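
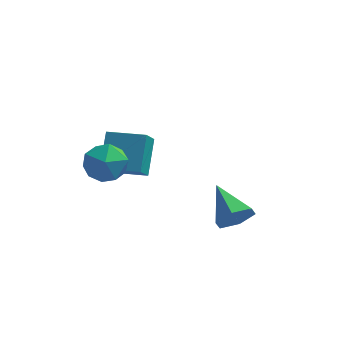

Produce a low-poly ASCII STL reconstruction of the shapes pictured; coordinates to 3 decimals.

solid 
facet normal 0.526 -0.725 -0.444
outer loop
vertex 2.55 -2.711 -3.588
vertex 1.973 -2.748 -4.211
vertex 2.639 -2.224 -4.278
endloop
endfacet
facet normal 0.575 0.631 0.520
outer loop
vertex 2.55 -2.711 -3.588
vertex 2.639 -2.224 -4.278
vertex 1.047 -1.472 -3.429
endloop
endfacet
facet normal 0.526 -0.726 -0.444
outer loop
vertex 2.639 -2.224 -4.278
vertex 1.973 -2.748 -4.211
vertex 2.062 -2.261 -4.902
endloop
endfacet
facet normal 0.270 0.914 -0.304
outer loop
vertex 2.639 -2.224 -4.278
vertex 2.062 -2.261 -4.902
vertex 1.047 -1.472 -3.429
endloop
endfacet
facet normal 0.526 -0.726 -0.444
outer loop
vertex 2.062 -2.261 -4.902
vertex 1.973 -2.748 -4.211
vertex 1.396 -2.785 -4.834
endloop
endfacet
facet normal -0.509 0.562 -0.652
outer loop
vertex 2.062 -2.261 -4.902
vertex 1.396 -2.785 -4.834
vertex 1.047 -1.472 -3.429
endloop
endfacet
facet normal 0.526 -0.725 -0.444
outer loop
vertex 1.396 -2.785 -4.834
vertex 1.973 -2.748 -4.211
vertex 1.308 -3.272 -4.143
endloop
endfacet
facet normal -0.982 -0.072 -0.176
outer loop
vertex 1.396 -2.785 -4.834
vertex 1.308 -3.272 -4.143
vertex 1.047 -1.472 -3.429
endloop
endfacet
facet normal 0.526 -0.725 -0.445
outer loop
vertex 1.308 -3.272 -4.143
vertex 1.973 -2.748 -4.211
vertex 1.885 -3.236 -3.52
endloop
endfacet
facet normal -0.676 -0.354 0.646
outer loop
vertex 1.308 -3.272 -4.143
vertex 1.885 -3.236 -3.52
vertex 1.047 -1.472 -3.429
endloop
endfacet
facet normal 0.527 -0.725 -0.445
outer loop
vertex 1.885 -3.236 -3.52
vertex 1.973 -2.748 -4.211
vertex 2.55 -2.711 -3.588
endloop
endfacet
facet normal 0.103 -0.002 0.995
outer loop
vertex 1.885 -3.236 -3.52
vertex 2.55 -2.711 -3.588
vertex 1.047 -1.472 -3.429
endloop
endfacet
facet normal -0.498 0.318 0.807
outer loop
vertex -3.275 -2.575 -0.964
vertex -3.47 -3.511 -0.715
vertex -2.649 -3.071 -0.382
endloop
endfacet
facet normal 0.024 0.774 0.633
outer loop
vertex -3.275 -2.575 -0.964
vertex -2.649 -3.071 -0.382
vertex -2.3 -2.492 -1.103
endloop
endfacet
facet normal -0.090 0.995 -0.034
outer loop
vertex -3.275 -2.575 -0.964
vertex -2.3 -2.492 -1.103
vertex -2.905 -2.573 -1.88
endloop
endfacet
facet normal -0.682 0.678 -0.274
outer loop
vertex -3.275 -2.575 -0.964
vertex -2.905 -2.573 -1.88
vertex -3.628 -3.203 -1.641
endloop
endfacet
facet normal -0.934 0.260 0.246
outer loop
vertex -3.275 -2.575 -0.964
vertex -3.628 -3.203 -1.641
vertex -3.47 -3.511 -0.715
endloop
endfacet
facet normal 0.642 0.415 0.644
outer loop
vertex -2.3 -2.492 -1.103
vertex -2.649 -3.071 -0.382
vertex -1.892 -3.377 -0.939
endloop
endfacet
facet normal -0.203 -0.322 0.925
outer loop
vertex -2.649 -3.071 -0.382
vertex -3.47 -3.511 -0.715
vertex -2.615 -4.007 -0.7
endloop
endfacet
facet normal -0.909 -0.416 0.017
outer loop
vertex -3.47 -3.511 -0.715
vertex -3.628 -3.203 -1.641
vertex -3.22 -4.088 -1.477
endloop
endfacet
facet normal -0.501 0.262 -0.825
outer loop
vertex -3.628 -3.203 -1.641
vertex -2.905 -2.573 -1.88
vertex -2.871 -3.509 -2.198
endloop
endfacet
facet normal 0.457 0.775 -0.437
outer loop
vertex -2.905 -2.573 -1.88
vertex -2.3 -2.492 -1.103
vertex -2.05 -3.069 -1.865
endloop
endfacet
facet normal 0.682 -0.678 0.274
outer loop
vertex -2.245 -4.005 -1.616
vertex -1.892 -3.377 -0.939
vertex -2.615 -4.007 -0.7
endloop
endfacet
facet normal 0.090 -0.995 0.034
outer loop
vertex -2.245 -4.005 -1.616
vertex -2.615 -4.007 -0.7
vertex -3.22 -4.088 -1.477
endloop
endfacet
facet normal -0.024 -0.774 -0.633
outer loop
vertex -2.245 -4.005 -1.616
vertex -3.22 -4.088 -1.477
vertex -2.871 -3.509 -2.198
endloop
endfacet
facet normal 0.498 -0.318 -0.807
outer loop
vertex -2.245 -4.005 -1.616
vertex -2.871 -3.509 -2.198
vertex -2.05 -3.069 -1.865
endloop
endfacet
facet normal 0.934 -0.260 -0.246
outer loop
vertex -2.245 -4.005 -1.616
vertex -2.05 -3.069 -1.865
vertex -1.892 -3.377 -0.939
endloop
endfacet
facet normal 0.501 -0.262 0.825
outer loop
vertex -2.615 -4.007 -0.7
vertex -1.892 -3.377 -0.939
vertex -2.649 -3.071 -0.382
endloop
endfacet
facet normal -0.457 -0.775 0.437
outer loop
vertex -3.22 -4.088 -1.477
vertex -2.615 -4.007 -0.7
vertex -3.47 -3.511 -0.715
endloop
endfacet
facet normal -0.642 -0.415 -0.644
outer loop
vertex -2.871 -3.509 -2.198
vertex -3.22 -4.088 -1.477
vertex -3.628 -3.203 -1.641
endloop
endfacet
facet normal 0.203 0.322 -0.925
outer loop
vertex -2.05 -3.069 -1.865
vertex -2.871 -3.509 -2.198
vertex -2.905 -2.573 -1.88
endloop
endfacet
facet normal 0.909 0.416 -0.017
outer loop
vertex -1.892 -3.377 -0.939
vertex -2.05 -3.069 -1.865
vertex -2.3 -2.492 -1.103
endloop
endfacet
facet normal -0.995 0.078 -0.066
outer loop
vertex -3.551 -0.827 -3.577
vertex -3.538 0.4 -2.329
vertex -3.423 0.066 -4.457
endloop
endfacet
facet normal -0.008 -0.701 -0.713
outer loop
vertex -1.822 -0.06 -4.351
vertex -3.551 -0.827 -3.577
vertex -3.423 0.066 -4.457
endloop
endfacet
facet normal -0.995 0.078 -0.066
outer loop
vertex -3.423 0.066 -4.457
vertex -3.538 0.4 -2.329
vertex -3.41 1.293 -3.209
endloop
endfacet
facet normal 0.102 0.709 -0.698
outer loop
vertex -3.41 1.293 -3.209
vertex -1.822 -0.06 -4.351
vertex -3.423 0.066 -4.457
endloop
endfacet
facet normal -0.102 -0.709 0.698
outer loop
vertex -3.551 -0.827 -3.577
vertex -1.937 0.274 -2.223
vertex -3.538 0.4 -2.329
endloop
endfacet
facet normal -0.008 -0.701 -0.713
outer loop
vertex -1.95 -0.953 -3.471
vertex -3.551 -0.827 -3.577
vertex -1.822 -0.06 -4.351
endloop
endfacet
facet normal -0.102 -0.709 0.698
outer loop
vertex -1.95 -0.953 -3.471
vertex -1.937 0.274 -2.223
vertex -3.551 -0.827 -3.577
endloop
endfacet
facet normal 0.008 0.701 0.713
outer loop
vertex -3.538 0.4 -2.329
vertex -1.937 0.274 -2.223
vertex -3.41 1.293 -3.209
endloop
endfacet
facet normal 0.102 0.709 -0.698
outer loop
vertex -1.809 1.167 -3.103
vertex -1.822 -0.06 -4.351
vertex -3.41 1.293 -3.209
endloop
endfacet
facet normal 0.008 0.701 0.713
outer loop
vertex -3.41 1.293 -3.209
vertex -1.937 0.274 -2.223
vertex -1.809 1.167 -3.103
endloop
endfacet
facet normal 0.995 -0.078 0.066
outer loop
vertex -1.809 1.167 -3.103
vertex -1.95 -0.953 -3.471
vertex -1.822 -0.06 -4.351
endloop
endfacet
facet normal 0.995 -0.078 0.066
outer loop
vertex -1.937 0.274 -2.223
vertex -1.95 -0.953 -3.471
vertex -1.809 1.167 -3.103
endloop
endfacet

endsolid


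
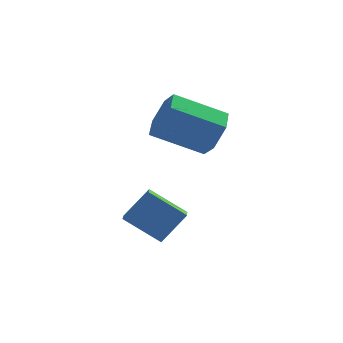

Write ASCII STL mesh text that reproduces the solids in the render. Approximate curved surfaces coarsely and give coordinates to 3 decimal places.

solid 
facet normal -0.619 -0.259 -0.741
outer loop
vertex -2.352 -1.617 -1.708
vertex -2.295 -0.766 -2.053
vertex -1.154 -2.042 -2.56
endloop
endfacet
facet normal -0.061 -0.925 0.375
outer loop
vertex -0.325 -1.694 -1.567
vertex -2.352 -1.617 -1.708
vertex -1.154 -2.042 -2.56
endloop
endfacet
facet normal -0.619 -0.259 -0.741
outer loop
vertex -1.154 -2.042 -2.56
vertex -2.295 -0.766 -2.053
vertex -1.097 -1.191 -2.905
endloop
endfacet
facet normal 0.783 -0.278 -0.556
outer loop
vertex -1.097 -1.191 -2.905
vertex -0.325 -1.694 -1.567
vertex -1.154 -2.042 -2.56
endloop
endfacet
facet normal -0.783 0.278 0.556
outer loop
vertex -2.352 -1.617 -1.708
vertex -1.466 -0.418 -1.06
vertex -2.295 -0.766 -2.053
endloop
endfacet
facet normal -0.061 -0.925 0.375
outer loop
vertex -1.523 -1.269 -0.715
vertex -2.352 -1.617 -1.708
vertex -0.325 -1.694 -1.567
endloop
endfacet
facet normal -0.783 0.278 0.556
outer loop
vertex -1.523 -1.269 -0.715
vertex -1.466 -0.418 -1.06
vertex -2.352 -1.617 -1.708
endloop
endfacet
facet normal 0.061 0.925 -0.375
outer loop
vertex -2.295 -0.766 -2.053
vertex -1.466 -0.418 -1.06
vertex -1.097 -1.191 -2.905
endloop
endfacet
facet normal 0.783 -0.278 -0.556
outer loop
vertex -0.268 -0.843 -1.912
vertex -0.325 -1.694 -1.567
vertex -1.097 -1.191 -2.905
endloop
endfacet
facet normal 0.061 0.925 -0.375
outer loop
vertex -1.097 -1.191 -2.905
vertex -1.466 -0.418 -1.06
vertex -0.268 -0.843 -1.912
endloop
endfacet
facet normal 0.619 0.259 0.741
outer loop
vertex -0.268 -0.843 -1.912
vertex -1.523 -1.269 -0.715
vertex -0.325 -1.694 -1.567
endloop
endfacet
facet normal 0.619 0.259 0.741
outer loop
vertex -1.466 -0.418 -1.06
vertex -1.523 -1.269 -0.715
vertex -0.268 -0.843 -1.912
endloop
endfacet
facet normal 0.894 -0.053 -0.445
outer loop
vertex 1.18 1.051 1.592
vertex 0.769 0.798 0.797
vertex 0.913 1.698 0.979
endloop
endfacet
facet normal 0.344 0.717 0.606
outer loop
vertex 1.18 1.051 1.592
vertex 0.913 1.698 0.979
vertex -0.599 1.156 2.478
endloop
endfacet
facet normal 0.344 0.717 0.606
outer loop
vertex -0.599 1.156 2.478
vertex 0.913 1.698 0.979
vertex -0.866 1.803 1.865
endloop
endfacet
facet normal -0.894 0.052 0.445
outer loop
vertex -0.599 1.156 2.478
vertex -0.866 1.803 1.865
vertex -1.009 0.902 1.683
endloop
endfacet
facet normal 0.894 -0.053 -0.446
outer loop
vertex 0.913 1.698 0.979
vertex 0.769 0.798 0.797
vertex 0.502 1.445 0.185
endloop
endfacet
facet normal -0.076 0.961 -0.267
outer loop
vertex 0.913 1.698 0.979
vertex 0.502 1.445 0.185
vertex -0.866 1.803 1.865
endloop
endfacet
facet normal -0.077 0.960 -0.267
outer loop
vertex -0.866 1.803 1.865
vertex 0.502 1.445 0.185
vertex -1.276 1.549 1.071
endloop
endfacet
facet normal -0.894 0.052 0.445
outer loop
vertex -0.866 1.803 1.865
vertex -1.276 1.549 1.071
vertex -1.009 0.902 1.683
endloop
endfacet
facet normal 0.894 -0.052 -0.445
outer loop
vertex 0.502 1.445 0.185
vertex 0.769 0.798 0.797
vertex 0.359 0.544 0.002
endloop
endfacet
facet normal -0.421 0.244 -0.874
outer loop
vertex 0.502 1.445 0.185
vertex 0.359 0.544 0.002
vertex -1.276 1.549 1.071
endloop
endfacet
facet normal -0.421 0.245 -0.874
outer loop
vertex -1.276 1.549 1.071
vertex 0.359 0.544 0.002
vertex -1.42 0.649 0.888
endloop
endfacet
facet normal -0.894 0.052 0.445
outer loop
vertex -1.276 1.549 1.071
vertex -1.42 0.649 0.888
vertex -1.009 0.902 1.683
endloop
endfacet
facet normal 0.894 -0.052 -0.445
outer loop
vertex 0.359 0.544 0.002
vertex 0.769 0.798 0.797
vertex 0.626 -0.103 0.615
endloop
endfacet
facet normal -0.344 -0.717 -0.606
outer loop
vertex 0.359 0.544 0.002
vertex 0.626 -0.103 0.615
vertex -1.42 0.649 0.888
endloop
endfacet
facet normal -0.344 -0.717 -0.606
outer loop
vertex -1.42 0.649 0.888
vertex 0.626 -0.103 0.615
vertex -1.153 0.002 1.501
endloop
endfacet
facet normal -0.894 0.053 0.445
outer loop
vertex -1.42 0.649 0.888
vertex -1.153 0.002 1.501
vertex -1.009 0.902 1.683
endloop
endfacet
facet normal 0.894 -0.052 -0.445
outer loop
vertex 0.626 -0.103 0.615
vertex 0.769 0.798 0.797
vertex 1.036 0.151 1.409
endloop
endfacet
facet normal 0.077 -0.960 0.268
outer loop
vertex 0.626 -0.103 0.615
vertex 1.036 0.151 1.409
vertex -1.153 0.002 1.501
endloop
endfacet
facet normal 0.077 -0.961 0.266
outer loop
vertex -1.153 0.002 1.501
vertex 1.036 0.151 1.409
vertex -0.742 0.255 2.295
endloop
endfacet
facet normal -0.894 0.053 0.446
outer loop
vertex -1.153 0.002 1.501
vertex -0.742 0.255 2.295
vertex -1.009 0.902 1.683
endloop
endfacet
facet normal 0.894 -0.052 -0.445
outer loop
vertex 1.036 0.151 1.409
vertex 0.769 0.798 0.797
vertex 1.18 1.051 1.592
endloop
endfacet
facet normal 0.421 -0.245 0.873
outer loop
vertex 1.036 0.151 1.409
vertex 1.18 1.051 1.592
vertex -0.742 0.255 2.295
endloop
endfacet
facet normal 0.421 -0.244 0.874
outer loop
vertex -0.742 0.255 2.295
vertex 1.18 1.051 1.592
vertex -0.599 1.156 2.478
endloop
endfacet
facet normal -0.894 0.052 0.445
outer loop
vertex -0.742 0.255 2.295
vertex -0.599 1.156 2.478
vertex -1.009 0.902 1.683
endloop
endfacet

endsolid


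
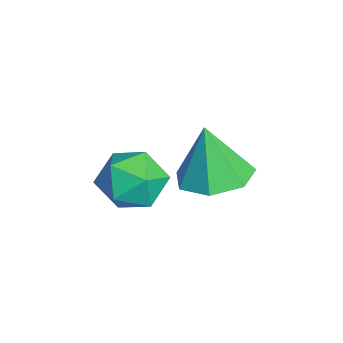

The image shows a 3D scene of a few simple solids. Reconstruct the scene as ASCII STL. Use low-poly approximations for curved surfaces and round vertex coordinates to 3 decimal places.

solid 
facet normal -0.415 0.866 -0.281
outer loop
vertex -1.515 -2.659 -2.028
vertex -2.136 -2.69 -1.207
vertex -1.218 -2.229 -1.141
endloop
endfacet
facet normal 0.266 0.829 -0.491
outer loop
vertex -1.515 -2.659 -2.028
vertex -1.218 -2.229 -1.141
vertex -0.546 -2.775 -1.699
endloop
endfacet
facet normal 0.338 0.253 -0.906
outer loop
vertex -1.515 -2.659 -2.028
vertex -0.546 -2.775 -1.699
vertex -1.049 -3.574 -2.11
endloop
endfacet
facet normal -0.298 -0.066 -0.952
outer loop
vertex -1.515 -2.659 -2.028
vertex -1.049 -3.574 -2.11
vertex -2.032 -3.522 -1.806
endloop
endfacet
facet normal -0.763 0.312 -0.566
outer loop
vertex -1.515 -2.659 -2.028
vertex -2.032 -3.522 -1.806
vertex -2.136 -2.69 -1.207
endloop
endfacet
facet normal 0.671 0.736 0.088
outer loop
vertex -0.546 -2.775 -1.699
vertex -1.218 -2.229 -1.141
vertex -0.568 -2.878 -0.674
endloop
endfacet
facet normal -0.430 0.794 0.429
outer loop
vertex -1.218 -2.229 -1.141
vertex -2.136 -2.69 -1.207
vertex -1.551 -2.826 -0.37
endloop
endfacet
facet normal -0.994 -0.102 -0.032
outer loop
vertex -2.136 -2.69 -1.207
vertex -2.032 -3.522 -1.806
vertex -2.054 -3.625 -0.781
endloop
endfacet
facet normal -0.241 -0.714 -0.657
outer loop
vertex -2.032 -3.522 -1.806
vertex -1.049 -3.574 -2.11
vertex -1.382 -4.171 -1.339
endloop
endfacet
facet normal 0.788 -0.196 -0.583
outer loop
vertex -1.049 -3.574 -2.11
vertex -0.546 -2.775 -1.699
vertex -0.464 -3.71 -1.273
endloop
endfacet
facet normal 0.298 0.066 0.952
outer loop
vertex -1.085 -3.741 -0.452
vertex -0.568 -2.878 -0.674
vertex -1.551 -2.826 -0.37
endloop
endfacet
facet normal -0.338 -0.253 0.906
outer loop
vertex -1.085 -3.741 -0.452
vertex -1.551 -2.826 -0.37
vertex -2.054 -3.625 -0.781
endloop
endfacet
facet normal -0.266 -0.829 0.491
outer loop
vertex -1.085 -3.741 -0.452
vertex -2.054 -3.625 -0.781
vertex -1.382 -4.171 -1.339
endloop
endfacet
facet normal 0.415 -0.866 0.281
outer loop
vertex -1.085 -3.741 -0.452
vertex -1.382 -4.171 -1.339
vertex -0.464 -3.71 -1.273
endloop
endfacet
facet normal 0.763 -0.312 0.566
outer loop
vertex -1.085 -3.741 -0.452
vertex -0.464 -3.71 -1.273
vertex -0.568 -2.878 -0.674
endloop
endfacet
facet normal 0.241 0.714 0.657
outer loop
vertex -1.551 -2.826 -0.37
vertex -0.568 -2.878 -0.674
vertex -1.218 -2.229 -1.141
endloop
endfacet
facet normal -0.788 0.196 0.583
outer loop
vertex -2.054 -3.625 -0.781
vertex -1.551 -2.826 -0.37
vertex -2.136 -2.69 -1.207
endloop
endfacet
facet normal -0.671 -0.736 -0.088
outer loop
vertex -1.382 -4.171 -1.339
vertex -2.054 -3.625 -0.781
vertex -2.032 -3.522 -1.806
endloop
endfacet
facet normal 0.430 -0.794 -0.429
outer loop
vertex -0.464 -3.71 -1.273
vertex -1.382 -4.171 -1.339
vertex -1.049 -3.574 -2.11
endloop
endfacet
facet normal 0.994 0.102 0.032
outer loop
vertex -0.568 -2.878 -0.674
vertex -0.464 -3.71 -1.273
vertex -0.546 -2.775 -1.699
endloop
endfacet
facet normal 0.119 0.149 -0.982
outer loop
vertex -1.767 -0.269 -2.139
vertex -2.621 -0.932 -2.343
vertex -2.622 0.155 -2.178
endloop
endfacet
facet normal 0.322 0.707 0.630
outer loop
vertex -1.767 -0.269 -2.139
vertex -2.622 0.155 -2.178
vertex -2.839 -1.208 -0.537
endloop
endfacet
facet normal 0.119 0.149 -0.982
outer loop
vertex -2.622 0.155 -2.178
vertex -2.621 -0.932 -2.343
vertex -3.475 -0.24 -2.341
endloop
endfacet
facet normal -0.436 0.720 0.540
outer loop
vertex -2.622 0.155 -2.178
vertex -3.475 -0.24 -2.341
vertex -2.839 -1.208 -0.537
endloop
endfacet
facet normal 0.119 0.150 -0.982
outer loop
vertex -3.475 -0.24 -2.341
vertex -2.621 -0.932 -2.343
vertex -3.685 -1.156 -2.506
endloop
endfacet
facet normal -0.909 0.137 0.394
outer loop
vertex -3.475 -0.24 -2.341
vertex -3.685 -1.156 -2.506
vertex -2.839 -1.208 -0.537
endloop
endfacet
facet normal 0.119 0.149 -0.982
outer loop
vertex -3.685 -1.156 -2.506
vertex -2.621 -0.932 -2.343
vertex -3.093 -1.904 -2.548
endloop
endfacet
facet normal -0.739 -0.602 0.302
outer loop
vertex -3.685 -1.156 -2.506
vertex -3.093 -1.904 -2.548
vertex -2.839 -1.208 -0.537
endloop
endfacet
facet normal 0.119 0.149 -0.982
outer loop
vertex -3.093 -1.904 -2.548
vertex -2.621 -0.932 -2.343
vertex -2.146 -1.92 -2.436
endloop
endfacet
facet normal -0.055 -0.941 0.333
outer loop
vertex -3.093 -1.904 -2.548
vertex -2.146 -1.92 -2.436
vertex -2.839 -1.208 -0.537
endloop
endfacet
facet normal 0.119 0.149 -0.982
outer loop
vertex -2.146 -1.92 -2.436
vertex -2.621 -0.932 -2.343
vertex -1.555 -1.193 -2.254
endloop
endfacet
facet normal 0.627 -0.626 0.464
outer loop
vertex -2.146 -1.92 -2.436
vertex -1.555 -1.193 -2.254
vertex -2.839 -1.208 -0.537
endloop
endfacet
facet normal 0.119 0.149 -0.982
outer loop
vertex -1.555 -1.193 -2.254
vertex -2.621 -0.932 -2.343
vertex -1.767 -0.269 -2.139
endloop
endfacet
facet normal 0.796 0.108 0.596
outer loop
vertex -1.555 -1.193 -2.254
vertex -1.767 -0.269 -2.139
vertex -2.839 -1.208 -0.537
endloop
endfacet

endsolid


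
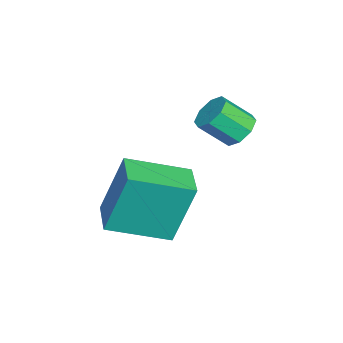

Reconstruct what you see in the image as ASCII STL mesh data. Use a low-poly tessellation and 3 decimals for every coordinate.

solid 
facet normal -0.151 0.719 -0.679
outer loop
vertex -1.366 1.991 -1.721
vertex -2.008 1.914 -1.66
vertex -1.559 2.283 -1.369
endloop
endfacet
facet normal 0.909 0.370 0.192
outer loop
vertex -1.366 1.991 -1.721
vertex -1.559 2.283 -1.369
vertex -1.189 1.142 -0.921
endloop
endfacet
facet normal 0.909 0.370 0.193
outer loop
vertex -1.189 1.142 -0.921
vertex -1.559 2.283 -1.369
vertex -1.383 1.434 -0.568
endloop
endfacet
facet normal 0.149 -0.720 0.678
outer loop
vertex -1.189 1.142 -0.921
vertex -1.383 1.434 -0.568
vertex -1.832 1.066 -0.86
endloop
endfacet
facet normal -0.151 0.719 -0.679
outer loop
vertex -1.559 2.283 -1.369
vertex -2.008 1.914 -1.66
vertex -2.016 2.359 -1.187
endloop
endfacet
facet normal 0.367 0.678 0.638
outer loop
vertex -1.559 2.283 -1.369
vertex -2.016 2.359 -1.187
vertex -1.383 1.434 -0.568
endloop
endfacet
facet normal 0.368 0.678 0.637
outer loop
vertex -1.383 1.434 -0.568
vertex -2.016 2.359 -1.187
vertex -1.84 1.511 -0.386
endloop
endfacet
facet normal 0.149 -0.720 0.678
outer loop
vertex -1.383 1.434 -0.568
vertex -1.84 1.511 -0.386
vertex -1.832 1.066 -0.86
endloop
endfacet
facet normal -0.150 0.719 -0.679
outer loop
vertex -2.016 2.359 -1.187
vertex -2.008 1.914 -1.66
vertex -2.468 2.175 -1.282
endloop
endfacet
facet normal -0.389 0.589 0.709
outer loop
vertex -2.016 2.359 -1.187
vertex -2.468 2.175 -1.282
vertex -1.84 1.511 -0.386
endloop
endfacet
facet normal -0.390 0.588 0.709
outer loop
vertex -1.84 1.511 -0.386
vertex -2.468 2.175 -1.282
vertex -2.292 1.327 -0.482
endloop
endfacet
facet normal 0.149 -0.720 0.678
outer loop
vertex -1.84 1.511 -0.386
vertex -2.292 1.327 -0.482
vertex -1.832 1.066 -0.86
endloop
endfacet
facet normal -0.149 0.719 -0.678
outer loop
vertex -2.468 2.175 -1.282
vertex -2.008 1.914 -1.66
vertex -2.651 1.838 -1.599
endloop
endfacet
facet normal -0.918 0.154 0.366
outer loop
vertex -2.468 2.175 -1.282
vertex -2.651 1.838 -1.599
vertex -2.292 1.327 -0.482
endloop
endfacet
facet normal -0.918 0.152 0.365
outer loop
vertex -2.292 1.327 -0.482
vertex -2.651 1.838 -1.599
vertex -2.474 0.989 -0.799
endloop
endfacet
facet normal 0.151 -0.718 0.679
outer loop
vertex -2.292 1.327 -0.482
vertex -2.474 0.989 -0.799
vertex -1.832 1.066 -0.86
endloop
endfacet
facet normal -0.149 0.720 -0.678
outer loop
vertex -2.651 1.838 -1.599
vertex -2.008 1.914 -1.66
vertex -2.457 1.546 -1.952
endloop
endfacet
facet normal -0.909 -0.371 -0.193
outer loop
vertex -2.651 1.838 -1.599
vertex -2.457 1.546 -1.952
vertex -2.474 0.989 -0.799
endloop
endfacet
facet normal -0.909 -0.370 -0.192
outer loop
vertex -2.474 0.989 -0.799
vertex -2.457 1.546 -1.952
vertex -2.281 0.697 -1.151
endloop
endfacet
facet normal 0.151 -0.719 0.679
outer loop
vertex -2.474 0.989 -0.799
vertex -2.281 0.697 -1.151
vertex -1.832 1.066 -0.86
endloop
endfacet
facet normal -0.149 0.720 -0.678
outer loop
vertex -2.457 1.546 -1.952
vertex -2.008 1.914 -1.66
vertex -2.0 1.469 -2.134
endloop
endfacet
facet normal -0.368 -0.677 -0.637
outer loop
vertex -2.457 1.546 -1.952
vertex -2.0 1.469 -2.134
vertex -2.281 0.697 -1.151
endloop
endfacet
facet normal -0.367 -0.678 -0.637
outer loop
vertex -2.281 0.697 -1.151
vertex -2.0 1.469 -2.134
vertex -1.824 0.621 -1.333
endloop
endfacet
facet normal 0.151 -0.719 0.679
outer loop
vertex -2.281 0.697 -1.151
vertex -1.824 0.621 -1.333
vertex -1.832 1.066 -0.86
endloop
endfacet
facet normal -0.149 0.720 -0.678
outer loop
vertex -2.0 1.469 -2.134
vertex -2.008 1.914 -1.66
vertex -1.548 1.653 -2.038
endloop
endfacet
facet normal 0.390 -0.588 -0.708
outer loop
vertex -2.0 1.469 -2.134
vertex -1.548 1.653 -2.038
vertex -1.824 0.621 -1.333
endloop
endfacet
facet normal 0.389 -0.588 -0.709
outer loop
vertex -1.824 0.621 -1.333
vertex -1.548 1.653 -2.038
vertex -1.372 0.805 -1.238
endloop
endfacet
facet normal 0.150 -0.719 0.679
outer loop
vertex -1.824 0.621 -1.333
vertex -1.372 0.805 -1.238
vertex -1.832 1.066 -0.86
endloop
endfacet
facet normal -0.151 0.718 -0.679
outer loop
vertex -1.548 1.653 -2.038
vertex -2.008 1.914 -1.66
vertex -1.366 1.991 -1.721
endloop
endfacet
facet normal 0.919 -0.153 -0.364
outer loop
vertex -1.548 1.653 -2.038
vertex -1.366 1.991 -1.721
vertex -1.372 0.805 -1.238
endloop
endfacet
facet normal 0.918 -0.154 -0.366
outer loop
vertex -1.372 0.805 -1.238
vertex -1.366 1.991 -1.721
vertex -1.189 1.142 -0.921
endloop
endfacet
facet normal 0.149 -0.719 0.678
outer loop
vertex -1.372 0.805 -1.238
vertex -1.189 1.142 -0.921
vertex -1.832 1.066 -0.86
endloop
endfacet
facet normal -0.958 -0.288 0.009
outer loop
vertex -0.785 -1.204 -2.378
vertex -1.344 0.637 -3.024
vertex -0.603 -1.874 -4.445
endloop
endfacet
facet normal 0.276 -0.907 0.318
outer loop
vertex 0.584 -1.517 -4.456
vertex -0.785 -1.204 -2.378
vertex -0.603 -1.874 -4.445
endloop
endfacet
facet normal -0.958 -0.288 0.009
outer loop
vertex -0.603 -1.874 -4.445
vertex -1.344 0.637 -3.024
vertex -1.163 -0.033 -5.091
endloop
endfacet
facet normal 0.084 -0.307 -0.948
outer loop
vertex -1.163 -0.033 -5.091
vertex 0.584 -1.517 -4.456
vertex -0.603 -1.874 -4.445
endloop
endfacet
facet normal -0.084 0.307 0.948
outer loop
vertex -0.785 -1.204 -2.378
vertex -0.157 0.994 -3.035
vertex -1.344 0.637 -3.024
endloop
endfacet
facet normal 0.276 -0.907 0.318
outer loop
vertex 0.403 -0.847 -2.389
vertex -0.785 -1.204 -2.378
vertex 0.584 -1.517 -4.456
endloop
endfacet
facet normal -0.084 0.307 0.948
outer loop
vertex 0.403 -0.847 -2.389
vertex -0.157 0.994 -3.035
vertex -0.785 -1.204 -2.378
endloop
endfacet
facet normal -0.276 0.907 -0.318
outer loop
vertex -1.344 0.637 -3.024
vertex -0.157 0.994 -3.035
vertex -1.163 -0.033 -5.091
endloop
endfacet
facet normal 0.084 -0.307 -0.948
outer loop
vertex 0.025 0.324 -5.102
vertex 0.584 -1.517 -4.456
vertex -1.163 -0.033 -5.091
endloop
endfacet
facet normal -0.276 0.907 -0.318
outer loop
vertex -1.163 -0.033 -5.091
vertex -0.157 0.994 -3.035
vertex 0.025 0.324 -5.102
endloop
endfacet
facet normal 0.958 0.288 -0.009
outer loop
vertex 0.025 0.324 -5.102
vertex 0.403 -0.847 -2.389
vertex 0.584 -1.517 -4.456
endloop
endfacet
facet normal 0.958 0.288 -0.009
outer loop
vertex -0.157 0.994 -3.035
vertex 0.403 -0.847 -2.389
vertex 0.025 0.324 -5.102
endloop
endfacet

endsolid


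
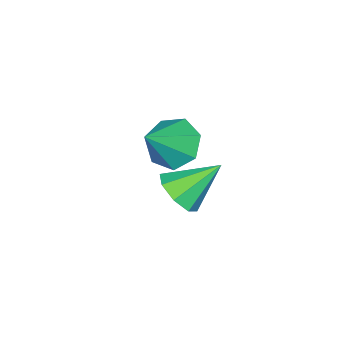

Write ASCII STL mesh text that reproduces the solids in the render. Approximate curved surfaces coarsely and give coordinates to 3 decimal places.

solid 
facet normal -0.741 0.072 -0.667
outer loop
vertex -2.453 -3.991 2.492
vertex -2.89 -3.693 3.01
vertex -2.433 -3.351 2.539
endloop
endfacet
facet normal 0.932 -0.003 -0.362
outer loop
vertex -2.453 -3.991 2.492
vertex -2.433 -3.351 2.539
vertex -1.91 -3.787 3.89
endloop
endfacet
facet normal -0.741 0.072 -0.667
outer loop
vertex -2.433 -3.351 2.539
vertex -2.89 -3.693 3.01
vertex -2.757 -2.968 2.94
endloop
endfacet
facet normal 0.729 0.682 -0.062
outer loop
vertex -2.433 -3.351 2.539
vertex -2.757 -2.968 2.94
vertex -1.91 -3.787 3.89
endloop
endfacet
facet normal -0.742 0.072 -0.667
outer loop
vertex -2.757 -2.968 2.94
vertex -2.89 -3.693 3.01
vertex -3.181 -3.132 3.394
endloop
endfacet
facet normal 0.227 0.829 0.512
outer loop
vertex -2.757 -2.968 2.94
vertex -3.181 -3.132 3.394
vertex -1.91 -3.787 3.89
endloop
endfacet
facet normal -0.742 0.071 -0.666
outer loop
vertex -3.181 -3.132 3.394
vertex -2.89 -3.693 3.01
vertex -3.385 -3.718 3.559
endloop
endfacet
facet normal -0.192 0.327 0.925
outer loop
vertex -3.181 -3.132 3.394
vertex -3.385 -3.718 3.559
vertex -1.91 -3.787 3.89
endloop
endfacet
facet normal -0.742 0.070 -0.666
outer loop
vertex -3.385 -3.718 3.559
vertex -2.89 -3.693 3.01
vertex -3.216 -4.285 3.311
endloop
endfacet
facet normal -0.216 -0.445 0.869
outer loop
vertex -3.385 -3.718 3.559
vertex -3.216 -4.285 3.311
vertex -1.91 -3.787 3.89
endloop
endfacet
facet normal -0.743 0.071 -0.666
outer loop
vertex -3.216 -4.285 3.311
vertex -2.89 -3.693 3.01
vertex -2.802 -4.407 2.836
endloop
endfacet
facet normal 0.175 -0.906 0.385
outer loop
vertex -3.216 -4.285 3.311
vertex -2.802 -4.407 2.836
vertex -1.91 -3.787 3.89
endloop
endfacet
facet normal -0.742 0.071 -0.667
outer loop
vertex -2.802 -4.407 2.836
vertex -2.89 -3.693 3.01
vertex -2.453 -3.991 2.492
endloop
endfacet
facet normal 0.686 -0.710 -0.163
outer loop
vertex -2.802 -4.407 2.836
vertex -2.453 -3.991 2.492
vertex -1.91 -3.787 3.89
endloop
endfacet
facet normal 0.571 -0.515 -0.639
outer loop
vertex -3.126 -4.211 1.021
vertex -3.552 -4.03 0.495
vertex -2.978 -3.753 0.784
endloop
endfacet
facet normal 0.454 0.290 0.843
outer loop
vertex -3.126 -4.211 1.021
vertex -2.978 -3.753 0.784
vertex -4.328 -3.33 1.365
endloop
endfacet
facet normal 0.571 -0.515 -0.640
outer loop
vertex -2.978 -3.753 0.784
vertex -3.552 -4.03 0.495
vertex -3.166 -3.458 0.379
endloop
endfacet
facet normal 0.425 0.814 0.396
outer loop
vertex -2.978 -3.753 0.784
vertex -3.166 -3.458 0.379
vertex -4.328 -3.33 1.365
endloop
endfacet
facet normal 0.571 -0.515 -0.639
outer loop
vertex -3.166 -3.458 0.379
vertex -3.552 -4.03 0.495
vertex -3.58 -3.498 0.041
endloop
endfacet
facet normal 0.005 0.992 -0.123
outer loop
vertex -3.166 -3.458 0.379
vertex -3.58 -3.498 0.041
vertex -4.328 -3.33 1.365
endloop
endfacet
facet normal 0.570 -0.516 -0.639
outer loop
vertex -3.58 -3.498 0.041
vertex -3.552 -4.03 0.495
vertex -3.978 -3.85 -0.03
endloop
endfacet
facet normal -0.563 0.719 -0.409
outer loop
vertex -3.58 -3.498 0.041
vertex -3.978 -3.85 -0.03
vertex -4.328 -3.33 1.365
endloop
endfacet
facet normal 0.571 -0.515 -0.640
outer loop
vertex -3.978 -3.85 -0.03
vertex -3.552 -4.03 0.495
vertex -4.126 -4.307 0.206
endloop
endfacet
facet normal -0.943 0.154 -0.294
outer loop
vertex -3.978 -3.85 -0.03
vertex -4.126 -4.307 0.206
vertex -4.328 -3.33 1.365
endloop
endfacet
facet normal 0.571 -0.515 -0.640
outer loop
vertex -4.126 -4.307 0.206
vertex -3.552 -4.03 0.495
vertex -3.938 -4.602 0.611
endloop
endfacet
facet normal -0.915 -0.372 0.154
outer loop
vertex -4.126 -4.307 0.206
vertex -3.938 -4.602 0.611
vertex -4.328 -3.33 1.365
endloop
endfacet
facet normal 0.571 -0.515 -0.639
outer loop
vertex -3.938 -4.602 0.611
vertex -3.552 -4.03 0.495
vertex -3.524 -4.562 0.949
endloop
endfacet
facet normal -0.496 -0.550 0.672
outer loop
vertex -3.938 -4.602 0.611
vertex -3.524 -4.562 0.949
vertex -4.328 -3.33 1.365
endloop
endfacet
facet normal 0.570 -0.516 -0.639
outer loop
vertex -3.524 -4.562 0.949
vertex -3.552 -4.03 0.495
vertex -3.126 -4.211 1.021
endloop
endfacet
facet normal 0.071 -0.277 0.958
outer loop
vertex -3.524 -4.562 0.949
vertex -3.126 -4.211 1.021
vertex -4.328 -3.33 1.365
endloop
endfacet

endsolid


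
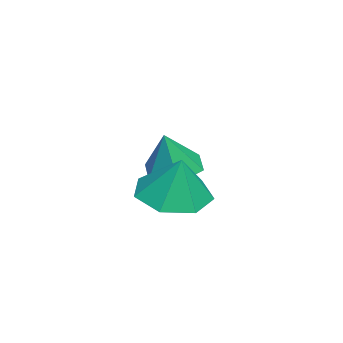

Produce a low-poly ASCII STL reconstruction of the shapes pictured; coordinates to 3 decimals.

solid 
facet normal -0.279 -0.218 -0.935
outer loop
vertex 0.972 -0.912 -2.734
vertex 0.316 -1.632 -2.37
vertex 0.137 -0.624 -2.552
endloop
endfacet
facet normal 0.367 0.887 0.281
outer loop
vertex 0.972 -0.912 -2.734
vertex 0.137 -0.624 -2.552
vertex 0.704 -1.328 -1.07
endloop
endfacet
facet normal -0.279 -0.218 -0.935
outer loop
vertex 0.137 -0.624 -2.552
vertex 0.316 -1.632 -2.37
vertex -0.564 -1.094 -2.233
endloop
endfacet
facet normal -0.312 0.806 0.502
outer loop
vertex 0.137 -0.624 -2.552
vertex -0.564 -1.094 -2.233
vertex 0.704 -1.328 -1.07
endloop
endfacet
facet normal -0.279 -0.218 -0.935
outer loop
vertex -0.564 -1.094 -2.233
vertex 0.316 -1.632 -2.37
vertex -0.602 -1.97 -2.017
endloop
endfacet
facet normal -0.640 0.210 0.740
outer loop
vertex -0.564 -1.094 -2.233
vertex -0.602 -1.97 -2.017
vertex 0.704 -1.328 -1.07
endloop
endfacet
facet normal -0.279 -0.219 -0.935
outer loop
vertex -0.602 -1.97 -2.017
vertex 0.316 -1.632 -2.37
vertex 0.051 -2.591 -2.066
endloop
endfacet
facet normal -0.368 -0.451 0.813
outer loop
vertex -0.602 -1.97 -2.017
vertex 0.051 -2.591 -2.066
vertex 0.704 -1.328 -1.07
endloop
endfacet
facet normal -0.280 -0.219 -0.935
outer loop
vertex 0.051 -2.591 -2.066
vertex 0.316 -1.632 -2.37
vertex 0.903 -2.49 -2.345
endloop
endfacet
facet normal 0.299 -0.681 0.668
outer loop
vertex 0.051 -2.591 -2.066
vertex 0.903 -2.49 -2.345
vertex 0.704 -1.328 -1.07
endloop
endfacet
facet normal -0.279 -0.218 -0.935
outer loop
vertex 0.903 -2.49 -2.345
vertex 0.316 -1.632 -2.37
vertex 1.313 -1.743 -2.642
endloop
endfacet
facet normal 0.858 -0.306 0.413
outer loop
vertex 0.903 -2.49 -2.345
vertex 1.313 -1.743 -2.642
vertex 0.704 -1.328 -1.07
endloop
endfacet
facet normal -0.279 -0.218 -0.935
outer loop
vertex 1.313 -1.743 -2.642
vertex 0.316 -1.632 -2.37
vertex 0.972 -0.912 -2.734
endloop
endfacet
facet normal 0.888 0.391 0.241
outer loop
vertex 1.313 -1.743 -2.642
vertex 0.972 -0.912 -2.734
vertex 0.704 -1.328 -1.07
endloop
endfacet
facet normal -0.349 0.110 -0.930
outer loop
vertex -1.441 -1.904 -2.726
vertex -2.2 -2.191 -2.475
vertex -2.028 -1.359 -2.441
endloop
endfacet
facet normal 0.723 0.625 0.294
outer loop
vertex -1.441 -1.904 -2.726
vertex -2.028 -1.359 -2.441
vertex -1.7 -2.349 -1.145
endloop
endfacet
facet normal -0.350 0.110 -0.930
outer loop
vertex -2.028 -1.359 -2.441
vertex -2.2 -2.191 -2.475
vertex -2.787 -1.647 -2.19
endloop
endfacet
facet normal -0.091 0.780 0.619
outer loop
vertex -2.028 -1.359 -2.441
vertex -2.787 -1.647 -2.19
vertex -1.7 -2.349 -1.145
endloop
endfacet
facet normal -0.350 0.110 -0.930
outer loop
vertex -2.787 -1.647 -2.19
vertex -2.2 -2.191 -2.475
vertex -2.959 -2.479 -2.224
endloop
endfacet
facet normal -0.653 0.104 0.750
outer loop
vertex -2.787 -1.647 -2.19
vertex -2.959 -2.479 -2.224
vertex -1.7 -2.349 -1.145
endloop
endfacet
facet normal -0.350 0.110 -0.930
outer loop
vertex -2.959 -2.479 -2.224
vertex -2.2 -2.191 -2.475
vertex -2.372 -3.023 -2.509
endloop
endfacet
facet normal -0.403 -0.726 0.557
outer loop
vertex -2.959 -2.479 -2.224
vertex -2.372 -3.023 -2.509
vertex -1.7 -2.349 -1.145
endloop
endfacet
facet normal -0.350 0.110 -0.930
outer loop
vertex -2.372 -3.023 -2.509
vertex -2.2 -2.191 -2.475
vertex -1.613 -2.735 -2.76
endloop
endfacet
facet normal 0.411 -0.881 0.233
outer loop
vertex -2.372 -3.023 -2.509
vertex -1.613 -2.735 -2.76
vertex -1.7 -2.349 -1.145
endloop
endfacet
facet normal -0.349 0.110 -0.930
outer loop
vertex -1.613 -2.735 -2.76
vertex -2.2 -2.191 -2.475
vertex -1.441 -1.904 -2.726
endloop
endfacet
facet normal 0.973 -0.206 0.102
outer loop
vertex -1.613 -2.735 -2.76
vertex -1.441 -1.904 -2.726
vertex -1.7 -2.349 -1.145
endloop
endfacet

endsolid


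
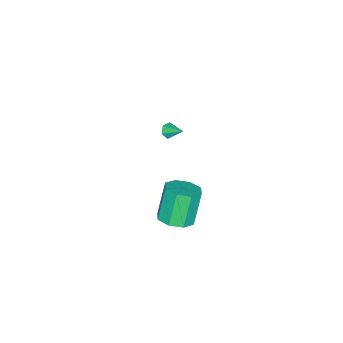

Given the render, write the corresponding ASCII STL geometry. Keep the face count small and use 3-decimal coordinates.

solid 
facet normal -0.174 -0.841 -0.513
outer loop
vertex -2.798 -2.812 1.479
vertex -3.319 -2.656 1.4
vertex -2.932 -2.514 1.036
endloop
endfacet
facet normal 0.954 0.284 -0.097
outer loop
vertex -2.798 -2.812 1.479
vertex -2.932 -2.514 1.036
vertex -3.101 -1.604 2.04
endloop
endfacet
facet normal -0.174 -0.841 -0.513
outer loop
vertex -2.932 -2.514 1.036
vertex -3.319 -2.656 1.4
vertex -3.453 -2.358 0.957
endloop
endfacet
facet normal 0.311 0.730 -0.609
outer loop
vertex -2.932 -2.514 1.036
vertex -3.453 -2.358 0.957
vertex -3.101 -1.604 2.04
endloop
endfacet
facet normal -0.174 -0.841 -0.513
outer loop
vertex -3.453 -2.358 0.957
vertex -3.319 -2.656 1.4
vertex -3.84 -2.5 1.321
endloop
endfacet
facet normal -0.582 0.744 -0.329
outer loop
vertex -3.453 -2.358 0.957
vertex -3.84 -2.5 1.321
vertex -3.101 -1.604 2.04
endloop
endfacet
facet normal -0.174 -0.841 -0.511
outer loop
vertex -3.84 -2.5 1.321
vertex -3.319 -2.656 1.4
vertex -3.706 -2.797 1.764
endloop
endfacet
facet normal -0.830 0.314 0.461
outer loop
vertex -3.84 -2.5 1.321
vertex -3.706 -2.797 1.764
vertex -3.101 -1.604 2.04
endloop
endfacet
facet normal -0.174 -0.841 -0.511
outer loop
vertex -3.706 -2.797 1.764
vertex -3.319 -2.656 1.4
vertex -3.185 -2.953 1.843
endloop
endfacet
facet normal -0.187 -0.131 0.974
outer loop
vertex -3.706 -2.797 1.764
vertex -3.185 -2.953 1.843
vertex -3.101 -1.604 2.04
endloop
endfacet
facet normal -0.174 -0.841 -0.511
outer loop
vertex -3.185 -2.953 1.843
vertex -3.319 -2.656 1.4
vertex -2.798 -2.812 1.479
endloop
endfacet
facet normal 0.705 -0.145 0.694
outer loop
vertex -3.185 -2.953 1.843
vertex -2.798 -2.812 1.479
vertex -3.101 -1.604 2.04
endloop
endfacet
facet normal 0.405 -0.002 -0.914
outer loop
vertex 5.29 1.964 3.161
vertex 4.344 1.867 2.742
vertex 4.951 2.668 3.009
endloop
endfacet
facet normal 0.809 0.467 0.357
outer loop
vertex 5.29 1.964 3.161
vertex 4.951 2.668 3.009
vertex 4.423 1.97 5.118
endloop
endfacet
facet normal 0.809 0.467 0.357
outer loop
vertex 4.423 1.97 5.118
vertex 4.951 2.668 3.009
vertex 4.084 2.674 4.965
endloop
endfacet
facet normal -0.406 0.003 0.914
outer loop
vertex 4.423 1.97 5.118
vertex 4.084 2.674 4.965
vertex 3.476 1.873 4.698
endloop
endfacet
facet normal 0.406 -0.003 -0.914
outer loop
vertex 4.951 2.668 3.009
vertex 4.344 1.867 2.742
vertex 4.256 2.903 2.7
endloop
endfacet
facet normal 0.271 0.955 0.117
outer loop
vertex 4.951 2.668 3.009
vertex 4.256 2.903 2.7
vertex 4.084 2.674 4.965
endloop
endfacet
facet normal 0.270 0.956 0.117
outer loop
vertex 4.084 2.674 4.965
vertex 4.256 2.903 2.7
vertex 3.389 2.908 4.656
endloop
endfacet
facet normal -0.405 0.003 0.914
outer loop
vertex 4.084 2.674 4.965
vertex 3.389 2.908 4.656
vertex 3.476 1.873 4.698
endloop
endfacet
facet normal 0.405 -0.003 -0.914
outer loop
vertex 4.256 2.903 2.7
vertex 4.344 1.867 2.742
vertex 3.612 2.531 2.416
endloop
endfacet
facet normal -0.426 0.884 -0.191
outer loop
vertex 4.256 2.903 2.7
vertex 3.612 2.531 2.416
vertex 3.389 2.908 4.656
endloop
endfacet
facet normal -0.425 0.885 -0.191
outer loop
vertex 3.389 2.908 4.656
vertex 3.612 2.531 2.416
vertex 2.745 2.537 4.372
endloop
endfacet
facet normal -0.405 0.003 0.914
outer loop
vertex 3.389 2.908 4.656
vertex 2.745 2.537 4.372
vertex 3.476 1.873 4.698
endloop
endfacet
facet normal 0.406 -0.002 -0.914
outer loop
vertex 3.612 2.531 2.416
vertex 4.344 1.867 2.742
vertex 3.397 1.77 2.322
endloop
endfacet
facet normal -0.873 0.295 -0.388
outer loop
vertex 3.612 2.531 2.416
vertex 3.397 1.77 2.322
vertex 2.745 2.537 4.372
endloop
endfacet
facet normal -0.873 0.294 -0.388
outer loop
vertex 2.745 2.537 4.372
vertex 3.397 1.77 2.322
vertex 2.53 1.776 4.279
endloop
endfacet
facet normal -0.405 0.003 0.914
outer loop
vertex 2.745 2.537 4.372
vertex 2.53 1.776 4.279
vertex 3.476 1.873 4.698
endloop
endfacet
facet normal 0.406 -0.003 -0.914
outer loop
vertex 3.397 1.77 2.322
vertex 4.344 1.867 2.742
vertex 3.736 1.066 2.475
endloop
endfacet
facet normal -0.809 -0.467 -0.357
outer loop
vertex 3.397 1.77 2.322
vertex 3.736 1.066 2.475
vertex 2.53 1.776 4.279
endloop
endfacet
facet normal -0.809 -0.467 -0.357
outer loop
vertex 2.53 1.776 4.279
vertex 3.736 1.066 2.475
vertex 2.869 1.072 4.431
endloop
endfacet
facet normal -0.405 0.002 0.914
outer loop
vertex 2.53 1.776 4.279
vertex 2.869 1.072 4.431
vertex 3.476 1.873 4.698
endloop
endfacet
facet normal 0.405 -0.003 -0.914
outer loop
vertex 3.736 1.066 2.475
vertex 4.344 1.867 2.742
vertex 4.431 0.832 2.784
endloop
endfacet
facet normal -0.270 -0.956 -0.117
outer loop
vertex 3.736 1.066 2.475
vertex 4.431 0.832 2.784
vertex 2.869 1.072 4.431
endloop
endfacet
facet normal -0.271 -0.955 -0.118
outer loop
vertex 2.869 1.072 4.431
vertex 4.431 0.832 2.784
vertex 3.564 0.837 4.74
endloop
endfacet
facet normal -0.406 0.003 0.914
outer loop
vertex 2.869 1.072 4.431
vertex 3.564 0.837 4.74
vertex 3.476 1.873 4.698
endloop
endfacet
facet normal 0.405 -0.003 -0.914
outer loop
vertex 4.431 0.832 2.784
vertex 4.344 1.867 2.742
vertex 5.075 1.203 3.068
endloop
endfacet
facet normal 0.425 -0.885 0.191
outer loop
vertex 4.431 0.832 2.784
vertex 5.075 1.203 3.068
vertex 3.564 0.837 4.74
endloop
endfacet
facet normal 0.426 -0.884 0.192
outer loop
vertex 3.564 0.837 4.74
vertex 5.075 1.203 3.068
vertex 4.208 1.209 5.024
endloop
endfacet
facet normal -0.405 0.003 0.914
outer loop
vertex 3.564 0.837 4.74
vertex 4.208 1.209 5.024
vertex 3.476 1.873 4.698
endloop
endfacet
facet normal 0.405 -0.003 -0.914
outer loop
vertex 5.075 1.203 3.068
vertex 4.344 1.867 2.742
vertex 5.29 1.964 3.161
endloop
endfacet
facet normal 0.873 -0.294 0.388
outer loop
vertex 5.075 1.203 3.068
vertex 5.29 1.964 3.161
vertex 4.208 1.209 5.024
endloop
endfacet
facet normal 0.873 -0.295 0.388
outer loop
vertex 4.208 1.209 5.024
vertex 5.29 1.964 3.161
vertex 4.423 1.97 5.118
endloop
endfacet
facet normal -0.406 0.002 0.914
outer loop
vertex 4.208 1.209 5.024
vertex 4.423 1.97 5.118
vertex 3.476 1.873 4.698
endloop
endfacet

endsolid


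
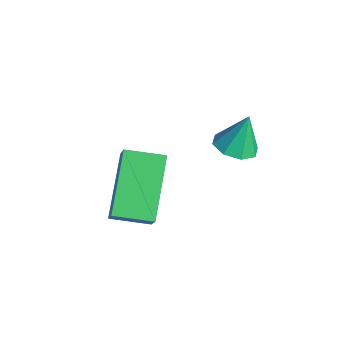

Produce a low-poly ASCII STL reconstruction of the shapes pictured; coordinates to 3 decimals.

solid 
facet normal -0.584 0.175 -0.793
outer loop
vertex 0.41 -2.539 -0.444
vertex 0.968 -1.552 -0.637
vertex 1.731 -3.518 -1.634
endloop
endfacet
facet normal -0.485 -0.858 0.168
outer loop
vertex 2.432 -3.728 -0.683
vertex 0.41 -2.539 -0.444
vertex 1.731 -3.518 -1.634
endloop
endfacet
facet normal -0.584 0.175 -0.793
outer loop
vertex 1.731 -3.518 -1.634
vertex 0.968 -1.552 -0.637
vertex 2.289 -2.531 -1.827
endloop
endfacet
facet normal 0.651 -0.483 -0.586
outer loop
vertex 2.289 -2.531 -1.827
vertex 2.432 -3.728 -0.683
vertex 1.731 -3.518 -1.634
endloop
endfacet
facet normal -0.651 0.483 0.586
outer loop
vertex 0.41 -2.539 -0.444
vertex 1.669 -1.762 0.314
vertex 0.968 -1.552 -0.637
endloop
endfacet
facet normal -0.485 -0.858 0.168
outer loop
vertex 1.111 -2.749 0.507
vertex 0.41 -2.539 -0.444
vertex 2.432 -3.728 -0.683
endloop
endfacet
facet normal -0.651 0.483 0.586
outer loop
vertex 1.111 -2.749 0.507
vertex 1.669 -1.762 0.314
vertex 0.41 -2.539 -0.444
endloop
endfacet
facet normal 0.485 0.858 -0.168
outer loop
vertex 0.968 -1.552 -0.637
vertex 1.669 -1.762 0.314
vertex 2.289 -2.531 -1.827
endloop
endfacet
facet normal 0.651 -0.483 -0.586
outer loop
vertex 2.99 -2.741 -0.876
vertex 2.432 -3.728 -0.683
vertex 2.289 -2.531 -1.827
endloop
endfacet
facet normal 0.485 0.858 -0.168
outer loop
vertex 2.289 -2.531 -1.827
vertex 1.669 -1.762 0.314
vertex 2.99 -2.741 -0.876
endloop
endfacet
facet normal 0.584 -0.175 0.793
outer loop
vertex 2.99 -2.741 -0.876
vertex 1.111 -2.749 0.507
vertex 2.432 -3.728 -0.683
endloop
endfacet
facet normal 0.584 -0.175 0.793
outer loop
vertex 1.669 -1.762 0.314
vertex 1.111 -2.749 0.507
vertex 2.99 -2.741 -0.876
endloop
endfacet
facet normal 0.007 -0.337 -0.942
outer loop
vertex 2.574 -0.05 0.198
vertex 1.944 0.1 0.14
vertex 2.503 0.413 0.032
endloop
endfacet
facet normal 0.880 0.274 0.387
outer loop
vertex 2.574 -0.05 0.198
vertex 2.503 0.413 0.032
vertex 1.936 0.5 1.26
endloop
endfacet
facet normal 0.007 -0.337 -0.942
outer loop
vertex 2.503 0.413 0.032
vertex 1.944 0.1 0.14
vertex 2.105 0.693 -0.071
endloop
endfacet
facet normal 0.532 0.826 0.187
outer loop
vertex 2.503 0.413 0.032
vertex 2.105 0.693 -0.071
vertex 1.936 0.5 1.26
endloop
endfacet
facet normal 0.008 -0.337 -0.941
outer loop
vertex 2.105 0.693 -0.071
vertex 1.944 0.1 0.14
vertex 1.613 0.625 -0.051
endloop
endfacet
facet normal -0.131 0.983 0.126
outer loop
vertex 2.105 0.693 -0.071
vertex 1.613 0.625 -0.051
vertex 1.936 0.5 1.26
endloop
endfacet
facet normal 0.008 -0.338 -0.941
outer loop
vertex 1.613 0.625 -0.051
vertex 1.944 0.1 0.14
vertex 1.314 0.25 0.081
endloop
endfacet
facet normal -0.716 0.655 0.239
outer loop
vertex 1.613 0.625 -0.051
vertex 1.314 0.25 0.081
vertex 1.936 0.5 1.26
endloop
endfacet
facet normal 0.008 -0.338 -0.941
outer loop
vertex 1.314 0.25 0.081
vertex 1.944 0.1 0.14
vertex 1.385 -0.214 0.248
endloop
endfacet
facet normal -0.887 0.030 0.461
outer loop
vertex 1.314 0.25 0.081
vertex 1.385 -0.214 0.248
vertex 1.936 0.5 1.26
endloop
endfacet
facet normal 0.007 -0.336 -0.942
outer loop
vertex 1.385 -0.214 0.248
vertex 1.944 0.1 0.14
vertex 1.783 -0.494 0.351
endloop
endfacet
facet normal -0.538 -0.522 0.661
outer loop
vertex 1.385 -0.214 0.248
vertex 1.783 -0.494 0.351
vertex 1.936 0.5 1.26
endloop
endfacet
facet normal 0.006 -0.336 -0.942
outer loop
vertex 1.783 -0.494 0.351
vertex 1.944 0.1 0.14
vertex 2.276 -0.426 0.33
endloop
endfacet
facet normal 0.125 -0.680 0.723
outer loop
vertex 1.783 -0.494 0.351
vertex 2.276 -0.426 0.33
vertex 1.936 0.5 1.26
endloop
endfacet
facet normal 0.007 -0.336 -0.942
outer loop
vertex 2.276 -0.426 0.33
vertex 1.944 0.1 0.14
vertex 2.574 -0.05 0.198
endloop
endfacet
facet normal 0.712 -0.350 0.609
outer loop
vertex 2.276 -0.426 0.33
vertex 2.574 -0.05 0.198
vertex 1.936 0.5 1.26
endloop
endfacet

endsolid


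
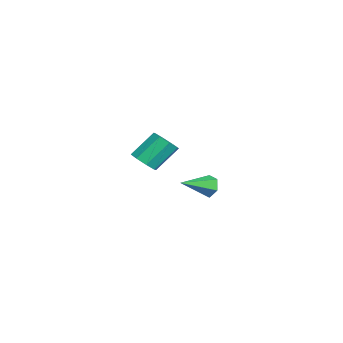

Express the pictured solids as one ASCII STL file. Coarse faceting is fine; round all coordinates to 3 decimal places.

solid 
facet normal 0.290 -0.624 -0.726
outer loop
vertex 2.842 0.349 2.909
vertex 2.302 0.639 2.444
vertex 3.039 0.807 2.594
endloop
endfacet
facet normal 0.897 -0.088 0.433
outer loop
vertex 2.842 0.349 2.909
vertex 3.039 0.807 2.594
vertex 2.358 1.39 4.122
endloop
endfacet
facet normal 0.897 -0.086 0.433
outer loop
vertex 2.358 1.39 4.122
vertex 3.039 0.807 2.594
vertex 2.554 1.848 3.807
endloop
endfacet
facet normal -0.290 0.624 0.726
outer loop
vertex 2.358 1.39 4.122
vertex 2.554 1.848 3.807
vertex 1.818 1.681 3.656
endloop
endfacet
facet normal 0.290 -0.623 -0.726
outer loop
vertex 3.039 0.807 2.594
vertex 2.302 0.639 2.444
vertex 2.803 1.167 2.191
endloop
endfacet
facet normal 0.869 0.489 -0.072
outer loop
vertex 3.039 0.807 2.594
vertex 2.803 1.167 2.191
vertex 2.554 1.848 3.807
endloop
endfacet
facet normal 0.870 0.488 -0.072
outer loop
vertex 2.554 1.848 3.807
vertex 2.803 1.167 2.191
vertex 2.319 2.208 3.404
endloop
endfacet
facet normal -0.290 0.623 0.726
outer loop
vertex 2.554 1.848 3.807
vertex 2.319 2.208 3.404
vertex 1.818 1.681 3.656
endloop
endfacet
facet normal 0.290 -0.623 -0.726
outer loop
vertex 2.803 1.167 2.191
vertex 2.302 0.639 2.444
vertex 2.275 1.218 1.936
endloop
endfacet
facet normal 0.333 0.777 -0.534
outer loop
vertex 2.803 1.167 2.191
vertex 2.275 1.218 1.936
vertex 2.319 2.208 3.404
endloop
endfacet
facet normal 0.332 0.777 -0.534
outer loop
vertex 2.319 2.208 3.404
vertex 2.275 1.218 1.936
vertex 1.79 2.259 3.149
endloop
endfacet
facet normal -0.290 0.623 0.726
outer loop
vertex 2.319 2.208 3.404
vertex 1.79 2.259 3.149
vertex 1.818 1.681 3.656
endloop
endfacet
facet normal 0.291 -0.623 -0.726
outer loop
vertex 2.275 1.218 1.936
vertex 2.302 0.639 2.444
vertex 1.762 0.93 1.978
endloop
endfacet
facet normal -0.399 0.611 -0.684
outer loop
vertex 2.275 1.218 1.936
vertex 1.762 0.93 1.978
vertex 1.79 2.259 3.149
endloop
endfacet
facet normal -0.400 0.611 -0.684
outer loop
vertex 1.79 2.259 3.149
vertex 1.762 0.93 1.978
vertex 1.278 1.971 3.191
endloop
endfacet
facet normal -0.291 0.623 0.726
outer loop
vertex 1.79 2.259 3.149
vertex 1.278 1.971 3.191
vertex 1.818 1.681 3.656
endloop
endfacet
facet normal 0.290 -0.624 -0.726
outer loop
vertex 1.762 0.93 1.978
vertex 2.302 0.639 2.444
vertex 1.566 0.472 2.293
endloop
endfacet
facet normal -0.897 0.087 -0.432
outer loop
vertex 1.762 0.93 1.978
vertex 1.566 0.472 2.293
vertex 1.278 1.971 3.191
endloop
endfacet
facet normal -0.897 0.087 -0.434
outer loop
vertex 1.278 1.971 3.191
vertex 1.566 0.472 2.293
vertex 1.081 1.513 3.506
endloop
endfacet
facet normal -0.290 0.624 0.726
outer loop
vertex 1.278 1.971 3.191
vertex 1.081 1.513 3.506
vertex 1.818 1.681 3.656
endloop
endfacet
facet normal 0.290 -0.623 -0.726
outer loop
vertex 1.566 0.472 2.293
vertex 2.302 0.639 2.444
vertex 1.801 0.112 2.696
endloop
endfacet
facet normal -0.870 -0.488 0.071
outer loop
vertex 1.566 0.472 2.293
vertex 1.801 0.112 2.696
vertex 1.081 1.513 3.506
endloop
endfacet
facet normal -0.869 -0.489 0.073
outer loop
vertex 1.081 1.513 3.506
vertex 1.801 0.112 2.696
vertex 1.317 1.153 3.909
endloop
endfacet
facet normal -0.290 0.623 0.726
outer loop
vertex 1.081 1.513 3.506
vertex 1.317 1.153 3.909
vertex 1.818 1.681 3.656
endloop
endfacet
facet normal 0.290 -0.623 -0.726
outer loop
vertex 1.801 0.112 2.696
vertex 2.302 0.639 2.444
vertex 2.33 0.061 2.951
endloop
endfacet
facet normal -0.332 -0.777 0.534
outer loop
vertex 1.801 0.112 2.696
vertex 2.33 0.061 2.951
vertex 1.317 1.153 3.909
endloop
endfacet
facet normal -0.333 -0.777 0.534
outer loop
vertex 1.317 1.153 3.909
vertex 2.33 0.061 2.951
vertex 1.845 1.102 4.164
endloop
endfacet
facet normal -0.290 0.623 0.726
outer loop
vertex 1.317 1.153 3.909
vertex 1.845 1.102 4.164
vertex 1.818 1.681 3.656
endloop
endfacet
facet normal 0.291 -0.623 -0.726
outer loop
vertex 2.33 0.061 2.951
vertex 2.302 0.639 2.444
vertex 2.842 0.349 2.909
endloop
endfacet
facet normal 0.400 -0.611 0.684
outer loop
vertex 2.33 0.061 2.951
vertex 2.842 0.349 2.909
vertex 1.845 1.102 4.164
endloop
endfacet
facet normal 0.399 -0.611 0.684
outer loop
vertex 1.845 1.102 4.164
vertex 2.842 0.349 2.909
vertex 2.358 1.39 4.122
endloop
endfacet
facet normal -0.291 0.623 0.726
outer loop
vertex 1.845 1.102 4.164
vertex 2.358 1.39 4.122
vertex 1.818 1.681 3.656
endloop
endfacet
facet normal -0.515 0.780 -0.354
outer loop
vertex -4.014 3.61 -2.717
vertex -4.445 3.598 -2.116
vertex -3.826 4.005 -2.12
endloop
endfacet
facet normal 0.942 0.051 -0.331
outer loop
vertex -4.014 3.61 -2.717
vertex -3.826 4.005 -2.12
vertex -3.495 2.162 -1.464
endloop
endfacet
facet normal -0.516 0.781 -0.352
outer loop
vertex -3.826 4.005 -2.12
vertex -4.445 3.598 -2.116
vertex -4.257 3.992 -1.518
endloop
endfacet
facet normal 0.763 0.334 0.553
outer loop
vertex -3.826 4.005 -2.12
vertex -4.257 3.992 -1.518
vertex -3.495 2.162 -1.464
endloop
endfacet
facet normal -0.515 0.781 -0.353
outer loop
vertex -4.257 3.992 -1.518
vertex -4.445 3.598 -2.116
vertex -4.875 3.586 -1.514
endloop
endfacet
facet normal -0.010 0.025 1.000
outer loop
vertex -4.257 3.992 -1.518
vertex -4.875 3.586 -1.514
vertex -3.495 2.162 -1.464
endloop
endfacet
facet normal -0.517 0.780 -0.353
outer loop
vertex -4.875 3.586 -1.514
vertex -4.445 3.598 -2.116
vertex -5.063 3.191 -2.111
endloop
endfacet
facet normal -0.603 -0.565 0.563
outer loop
vertex -4.875 3.586 -1.514
vertex -5.063 3.191 -2.111
vertex -3.495 2.162 -1.464
endloop
endfacet
facet normal -0.516 0.780 -0.354
outer loop
vertex -5.063 3.191 -2.111
vertex -4.445 3.598 -2.116
vertex -4.632 3.203 -2.713
endloop
endfacet
facet normal -0.424 -0.847 -0.320
outer loop
vertex -5.063 3.191 -2.111
vertex -4.632 3.203 -2.713
vertex -3.495 2.162 -1.464
endloop
endfacet
facet normal -0.516 0.780 -0.354
outer loop
vertex -4.632 3.203 -2.713
vertex -4.445 3.598 -2.116
vertex -4.014 3.61 -2.717
endloop
endfacet
facet normal 0.350 -0.538 -0.767
outer loop
vertex -4.632 3.203 -2.713
vertex -4.014 3.61 -2.717
vertex -3.495 2.162 -1.464
endloop
endfacet

endsolid


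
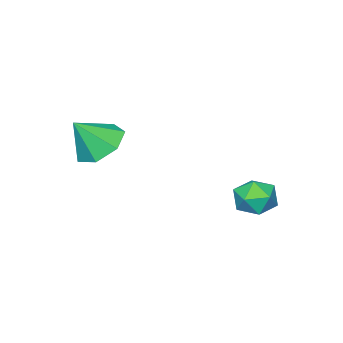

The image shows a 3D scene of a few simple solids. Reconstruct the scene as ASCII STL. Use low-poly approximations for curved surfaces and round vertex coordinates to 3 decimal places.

solid 
facet normal -0.557 0.260 -0.788
outer loop
vertex 0.407 -2.23 2.323
vertex -0.224 -2.024 2.837
vertex 0.401 -1.539 2.555
endloop
endfacet
facet normal 1.000 0.017 -0.024
outer loop
vertex 0.407 -2.23 2.323
vertex 0.401 -1.539 2.555
vertex 0.444 -2.336 3.783
endloop
endfacet
facet normal -0.557 0.259 -0.789
outer loop
vertex 0.401 -1.539 2.555
vertex -0.224 -2.024 2.837
vertex -0.076 -1.213 2.999
endloop
endfacet
facet normal 0.730 0.585 0.354
outer loop
vertex 0.401 -1.539 2.555
vertex -0.076 -1.213 2.999
vertex 0.444 -2.336 3.783
endloop
endfacet
facet normal -0.558 0.259 -0.788
outer loop
vertex -0.076 -1.213 2.999
vertex -0.224 -2.024 2.837
vertex -0.665 -1.498 3.322
endloop
endfacet
facet normal 0.135 0.608 0.782
outer loop
vertex -0.076 -1.213 2.999
vertex -0.665 -1.498 3.322
vertex 0.444 -2.336 3.783
endloop
endfacet
facet normal -0.557 0.260 -0.789
outer loop
vertex -0.665 -1.498 3.322
vertex -0.224 -2.024 2.837
vertex -0.922 -2.178 3.279
endloop
endfacet
facet normal -0.338 0.069 0.939
outer loop
vertex -0.665 -1.498 3.322
vertex -0.922 -2.178 3.279
vertex 0.444 -2.336 3.783
endloop
endfacet
facet normal -0.557 0.260 -0.789
outer loop
vertex -0.922 -2.178 3.279
vertex -0.224 -2.024 2.837
vertex -0.654 -2.743 2.904
endloop
endfacet
facet normal -0.333 -0.626 0.705
outer loop
vertex -0.922 -2.178 3.279
vertex -0.654 -2.743 2.904
vertex 0.444 -2.336 3.783
endloop
endfacet
facet normal -0.558 0.260 -0.788
outer loop
vertex -0.654 -2.743 2.904
vertex -0.224 -2.024 2.837
vertex -0.063 -2.766 2.478
endloop
endfacet
facet normal 0.148 -0.955 0.257
outer loop
vertex -0.654 -2.743 2.904
vertex -0.063 -2.766 2.478
vertex 0.444 -2.336 3.783
endloop
endfacet
facet normal -0.557 0.261 -0.788
outer loop
vertex -0.063 -2.766 2.478
vertex -0.224 -2.024 2.837
vertex 0.407 -2.23 2.323
endloop
endfacet
facet normal 0.740 -0.669 -0.067
outer loop
vertex -0.063 -2.766 2.478
vertex 0.407 -2.23 2.323
vertex 0.444 -2.336 3.783
endloop
endfacet
facet normal -0.918 0.392 -0.061
outer loop
vertex -3.823 1.224 0.21
vertex -4.102 0.579 0.259
vertex -3.98 0.955 0.842
endloop
endfacet
facet normal -0.465 0.850 0.247
outer loop
vertex -3.823 1.224 0.21
vertex -3.98 0.955 0.842
vertex -3.379 1.31 0.75
endloop
endfacet
facet normal 0.069 0.975 -0.212
outer loop
vertex -3.823 1.224 0.21
vertex -3.379 1.31 0.75
vertex -3.129 1.153 0.111
endloop
endfacet
facet normal -0.054 0.593 -0.803
outer loop
vertex -3.823 1.224 0.21
vertex -3.129 1.153 0.111
vertex -3.576 0.701 -0.193
endloop
endfacet
facet normal -0.664 0.233 -0.710
outer loop
vertex -3.823 1.224 0.21
vertex -3.576 0.701 -0.193
vertex -4.102 0.579 0.259
endloop
endfacet
facet normal -0.190 0.535 0.823
outer loop
vertex -3.379 1.31 0.75
vertex -3.98 0.955 0.842
vertex -3.384 0.719 1.133
endloop
endfacet
facet normal -0.923 -0.206 0.326
outer loop
vertex -3.98 0.955 0.842
vertex -4.102 0.579 0.259
vertex -3.831 0.267 0.829
endloop
endfacet
facet normal -0.513 -0.464 -0.722
outer loop
vertex -4.102 0.579 0.259
vertex -3.576 0.701 -0.193
vertex -3.581 0.11 0.19
endloop
endfacet
facet normal 0.473 0.119 -0.873
outer loop
vertex -3.576 0.701 -0.193
vertex -3.129 1.153 0.111
vertex -2.98 0.465 0.098
endloop
endfacet
facet normal 0.673 0.735 0.083
outer loop
vertex -3.129 1.153 0.111
vertex -3.379 1.31 0.75
vertex -2.858 0.841 0.681
endloop
endfacet
facet normal 0.054 -0.593 0.803
outer loop
vertex -3.137 0.196 0.73
vertex -3.384 0.719 1.133
vertex -3.831 0.267 0.829
endloop
endfacet
facet normal -0.069 -0.975 0.212
outer loop
vertex -3.137 0.196 0.73
vertex -3.831 0.267 0.829
vertex -3.581 0.11 0.19
endloop
endfacet
facet normal 0.465 -0.850 -0.247
outer loop
vertex -3.137 0.196 0.73
vertex -3.581 0.11 0.19
vertex -2.98 0.465 0.098
endloop
endfacet
facet normal 0.918 -0.392 0.061
outer loop
vertex -3.137 0.196 0.73
vertex -2.98 0.465 0.098
vertex -2.858 0.841 0.681
endloop
endfacet
facet normal 0.664 -0.233 0.710
outer loop
vertex -3.137 0.196 0.73
vertex -2.858 0.841 0.681
vertex -3.384 0.719 1.133
endloop
endfacet
facet normal -0.473 -0.119 0.873
outer loop
vertex -3.831 0.267 0.829
vertex -3.384 0.719 1.133
vertex -3.98 0.955 0.842
endloop
endfacet
facet normal -0.673 -0.735 -0.083
outer loop
vertex -3.581 0.11 0.19
vertex -3.831 0.267 0.829
vertex -4.102 0.579 0.259
endloop
endfacet
facet normal 0.190 -0.535 -0.823
outer loop
vertex -2.98 0.465 0.098
vertex -3.581 0.11 0.19
vertex -3.576 0.701 -0.193
endloop
endfacet
facet normal 0.923 0.206 -0.326
outer loop
vertex -2.858 0.841 0.681
vertex -2.98 0.465 0.098
vertex -3.129 1.153 0.111
endloop
endfacet
facet normal 0.513 0.464 0.722
outer loop
vertex -3.384 0.719 1.133
vertex -2.858 0.841 0.681
vertex -3.379 1.31 0.75
endloop
endfacet

endsolid


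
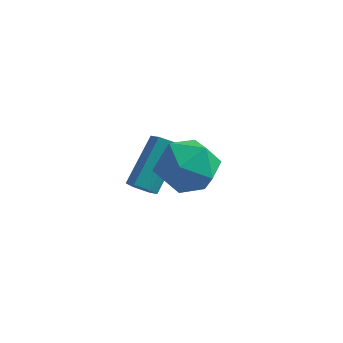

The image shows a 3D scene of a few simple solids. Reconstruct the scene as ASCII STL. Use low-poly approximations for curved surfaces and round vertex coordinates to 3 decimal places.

solid 
facet normal 0.236 0.971 -0.029
outer loop
vertex 2.57 1.205 -1.022
vertex 2.577 1.237 0.113
vertex 3.529 0.989 -0.454
endloop
endfacet
facet normal 0.496 0.629 -0.598
outer loop
vertex 2.57 1.205 -1.022
vertex 3.529 0.989 -0.454
vertex 3.248 0.356 -1.353
endloop
endfacet
facet normal -0.050 0.328 -0.943
outer loop
vertex 2.57 1.205 -1.022
vertex 3.248 0.356 -1.353
vertex 2.122 0.213 -1.343
endloop
endfacet
facet normal -0.649 0.483 -0.587
outer loop
vertex 2.57 1.205 -1.022
vertex 2.122 0.213 -1.343
vertex 1.707 0.757 -0.437
endloop
endfacet
facet normal -0.472 0.881 -0.022
outer loop
vertex 2.57 1.205 -1.022
vertex 1.707 0.757 -0.437
vertex 2.577 1.237 0.113
endloop
endfacet
facet normal 0.925 0.108 -0.365
outer loop
vertex 3.248 0.356 -1.353
vertex 3.529 0.989 -0.454
vertex 3.673 -0.137 -0.423
endloop
endfacet
facet normal 0.504 0.661 0.556
outer loop
vertex 3.529 0.989 -0.454
vertex 2.577 1.237 0.113
vertex 3.258 0.407 0.483
endloop
endfacet
facet normal -0.643 0.515 0.567
outer loop
vertex 2.577 1.237 0.113
vertex 1.707 0.757 -0.437
vertex 2.132 0.264 0.493
endloop
endfacet
facet normal -0.929 -0.128 -0.348
outer loop
vertex 1.707 0.757 -0.437
vertex 2.122 0.213 -1.343
vertex 1.851 -0.369 -0.406
endloop
endfacet
facet normal 0.040 -0.379 -0.924
outer loop
vertex 2.122 0.213 -1.343
vertex 3.248 0.356 -1.353
vertex 2.803 -0.617 -0.973
endloop
endfacet
facet normal 0.649 -0.483 0.587
outer loop
vertex 2.81 -0.585 0.162
vertex 3.673 -0.137 -0.423
vertex 3.258 0.407 0.483
endloop
endfacet
facet normal 0.050 -0.328 0.943
outer loop
vertex 2.81 -0.585 0.162
vertex 3.258 0.407 0.483
vertex 2.132 0.264 0.493
endloop
endfacet
facet normal -0.496 -0.629 0.598
outer loop
vertex 2.81 -0.585 0.162
vertex 2.132 0.264 0.493
vertex 1.851 -0.369 -0.406
endloop
endfacet
facet normal -0.236 -0.971 0.029
outer loop
vertex 2.81 -0.585 0.162
vertex 1.851 -0.369 -0.406
vertex 2.803 -0.617 -0.973
endloop
endfacet
facet normal 0.472 -0.881 0.022
outer loop
vertex 2.81 -0.585 0.162
vertex 2.803 -0.617 -0.973
vertex 3.673 -0.137 -0.423
endloop
endfacet
facet normal 0.929 0.128 0.348
outer loop
vertex 3.258 0.407 0.483
vertex 3.673 -0.137 -0.423
vertex 3.529 0.989 -0.454
endloop
endfacet
facet normal -0.040 0.379 0.924
outer loop
vertex 2.132 0.264 0.493
vertex 3.258 0.407 0.483
vertex 2.577 1.237 0.113
endloop
endfacet
facet normal -0.925 -0.108 0.365
outer loop
vertex 1.851 -0.369 -0.406
vertex 2.132 0.264 0.493
vertex 1.707 0.757 -0.437
endloop
endfacet
facet normal -0.504 -0.661 -0.556
outer loop
vertex 2.803 -0.617 -0.973
vertex 1.851 -0.369 -0.406
vertex 2.122 0.213 -1.343
endloop
endfacet
facet normal 0.643 -0.515 -0.567
outer loop
vertex 3.673 -0.137 -0.423
vertex 2.803 -0.617 -0.973
vertex 3.248 0.356 -1.353
endloop
endfacet
facet normal -0.121 -0.730 -0.672
outer loop
vertex 0.651 2.84 -4.101
vertex 0.136 2.763 -3.925
vertex 0.238 3.12 -4.331
endloop
endfacet
facet normal 0.648 0.455 -0.611
outer loop
vertex 0.651 2.84 -4.101
vertex 0.238 3.12 -4.331
vertex 0.9 4.354 -2.71
endloop
endfacet
facet normal 0.648 0.455 -0.611
outer loop
vertex 0.9 4.354 -2.71
vertex 0.238 3.12 -4.331
vertex 0.486 4.633 -2.941
endloop
endfacet
facet normal 0.118 0.732 0.671
outer loop
vertex 0.9 4.354 -2.71
vertex 0.486 4.633 -2.941
vertex 0.384 4.277 -2.535
endloop
endfacet
facet normal -0.119 -0.731 -0.672
outer loop
vertex 0.238 3.12 -4.331
vertex 0.136 2.763 -3.925
vertex -0.278 3.043 -4.156
endloop
endfacet
facet normal -0.326 0.668 -0.669
outer loop
vertex 0.238 3.12 -4.331
vertex -0.278 3.043 -4.156
vertex 0.486 4.633 -2.941
endloop
endfacet
facet normal -0.328 0.668 -0.668
outer loop
vertex 0.486 4.633 -2.941
vertex -0.278 3.043 -4.156
vertex -0.03 4.556 -2.765
endloop
endfacet
facet normal 0.120 0.731 0.671
outer loop
vertex 0.486 4.633 -2.941
vertex -0.03 4.556 -2.765
vertex 0.384 4.277 -2.535
endloop
endfacet
facet normal -0.119 -0.731 -0.672
outer loop
vertex -0.278 3.043 -4.156
vertex 0.136 2.763 -3.925
vertex -0.38 2.686 -3.75
endloop
endfacet
facet normal -0.975 0.213 -0.058
outer loop
vertex -0.278 3.043 -4.156
vertex -0.38 2.686 -3.75
vertex -0.03 4.556 -2.765
endloop
endfacet
facet normal -0.976 0.212 -0.056
outer loop
vertex -0.03 4.556 -2.765
vertex -0.38 2.686 -3.75
vertex -0.131 4.2 -2.359
endloop
endfacet
facet normal 0.120 0.731 0.671
outer loop
vertex -0.03 4.556 -2.765
vertex -0.131 4.2 -2.359
vertex 0.384 4.277 -2.535
endloop
endfacet
facet normal -0.118 -0.732 -0.671
outer loop
vertex -0.38 2.686 -3.75
vertex 0.136 2.763 -3.925
vertex 0.034 2.407 -3.519
endloop
endfacet
facet normal -0.648 -0.455 0.611
outer loop
vertex -0.38 2.686 -3.75
vertex 0.034 2.407 -3.519
vertex -0.131 4.2 -2.359
endloop
endfacet
facet normal -0.648 -0.455 0.611
outer loop
vertex -0.131 4.2 -2.359
vertex 0.034 2.407 -3.519
vertex 0.282 3.92 -2.129
endloop
endfacet
facet normal 0.121 0.730 0.672
outer loop
vertex -0.131 4.2 -2.359
vertex 0.282 3.92 -2.129
vertex 0.384 4.277 -2.535
endloop
endfacet
facet normal -0.120 -0.731 -0.671
outer loop
vertex 0.034 2.407 -3.519
vertex 0.136 2.763 -3.925
vertex 0.55 2.484 -3.695
endloop
endfacet
facet normal 0.328 -0.668 0.668
outer loop
vertex 0.034 2.407 -3.519
vertex 0.55 2.484 -3.695
vertex 0.282 3.92 -2.129
endloop
endfacet
facet normal 0.326 -0.668 0.669
outer loop
vertex 0.282 3.92 -2.129
vertex 0.55 2.484 -3.695
vertex 0.798 3.997 -2.304
endloop
endfacet
facet normal 0.119 0.731 0.672
outer loop
vertex 0.282 3.92 -2.129
vertex 0.798 3.997 -2.304
vertex 0.384 4.277 -2.535
endloop
endfacet
facet normal -0.120 -0.731 -0.671
outer loop
vertex 0.55 2.484 -3.695
vertex 0.136 2.763 -3.925
vertex 0.651 2.84 -4.101
endloop
endfacet
facet normal 0.976 -0.212 0.057
outer loop
vertex 0.55 2.484 -3.695
vertex 0.651 2.84 -4.101
vertex 0.798 3.997 -2.304
endloop
endfacet
facet normal 0.975 -0.213 0.058
outer loop
vertex 0.798 3.997 -2.304
vertex 0.651 2.84 -4.101
vertex 0.9 4.354 -2.71
endloop
endfacet
facet normal 0.119 0.731 0.672
outer loop
vertex 0.798 3.997 -2.304
vertex 0.9 4.354 -2.71
vertex 0.384 4.277 -2.535
endloop
endfacet

endsolid


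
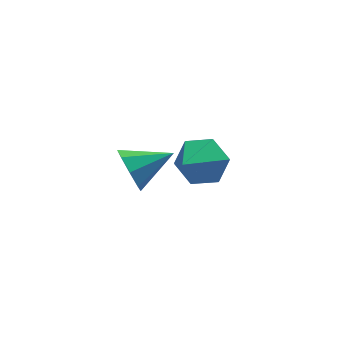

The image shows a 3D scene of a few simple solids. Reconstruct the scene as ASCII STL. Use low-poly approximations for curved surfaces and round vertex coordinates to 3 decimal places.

solid 
facet normal -0.932 -0.138 -0.336
outer loop
vertex -1.009 -1.218 -1.415
vertex -1.309 -0.783 -0.762
vertex -1.057 -0.589 -1.54
endloop
endfacet
facet normal 0.744 -0.075 -0.664
outer loop
vertex -1.009 -1.218 -1.415
vertex -1.057 -0.589 -1.54
vertex 0.089 -0.577 -0.258
endloop
endfacet
facet normal -0.932 -0.137 -0.336
outer loop
vertex -1.057 -0.589 -1.54
vertex -1.309 -0.783 -0.762
vertex -1.252 -0.074 -1.209
endloop
endfacet
facet normal 0.605 0.580 -0.546
outer loop
vertex -1.057 -0.589 -1.54
vertex -1.252 -0.074 -1.209
vertex 0.089 -0.577 -0.258
endloop
endfacet
facet normal -0.932 -0.137 -0.336
outer loop
vertex -1.252 -0.074 -1.209
vertex -1.309 -0.783 -0.762
vertex -1.48 0.026 -0.617
endloop
endfacet
facet normal 0.362 0.932 -0.018
outer loop
vertex -1.252 -0.074 -1.209
vertex -1.48 0.026 -0.617
vertex 0.089 -0.577 -0.258
endloop
endfacet
facet normal -0.931 -0.136 -0.337
outer loop
vertex -1.48 0.026 -0.617
vertex -1.309 -0.783 -0.762
vertex -1.609 -0.347 -0.11
endloop
endfacet
facet normal 0.158 0.776 0.611
outer loop
vertex -1.48 0.026 -0.617
vertex -1.609 -0.347 -0.11
vertex 0.089 -0.577 -0.258
endloop
endfacet
facet normal -0.932 -0.138 -0.336
outer loop
vertex -1.609 -0.347 -0.11
vertex -1.309 -0.783 -0.762
vertex -1.561 -0.976 0.015
endloop
endfacet
facet normal 0.112 0.202 0.973
outer loop
vertex -1.609 -0.347 -0.11
vertex -1.561 -0.976 0.015
vertex 0.089 -0.577 -0.258
endloop
endfacet
facet normal -0.932 -0.137 -0.336
outer loop
vertex -1.561 -0.976 0.015
vertex -1.309 -0.783 -0.762
vertex -1.366 -1.492 -0.315
endloop
endfacet
facet normal 0.251 -0.452 0.856
outer loop
vertex -1.561 -0.976 0.015
vertex -1.366 -1.492 -0.315
vertex 0.089 -0.577 -0.258
endloop
endfacet
facet normal -0.932 -0.137 -0.337
outer loop
vertex -1.366 -1.492 -0.315
vertex -1.309 -0.783 -0.762
vertex -1.137 -1.592 -0.908
endloop
endfacet
facet normal 0.494 -0.806 0.327
outer loop
vertex -1.366 -1.492 -0.315
vertex -1.137 -1.592 -0.908
vertex 0.089 -0.577 -0.258
endloop
endfacet
facet normal -0.932 -0.137 -0.337
outer loop
vertex -1.137 -1.592 -0.908
vertex -1.309 -0.783 -0.762
vertex -1.009 -1.218 -1.415
endloop
endfacet
facet normal 0.698 -0.649 -0.303
outer loop
vertex -1.137 -1.592 -0.908
vertex -1.009 -1.218 -1.415
vertex 0.089 -0.577 -0.258
endloop
endfacet
facet normal 0.494 0.717 -0.492
outer loop
vertex 2.387 2.621 -3.211
vertex 1.518 3.011 -3.516
vertex 1.929 3.317 -2.657
endloop
endfacet
facet normal 0.425 -0.376 0.824
outer loop
vertex 2.387 2.621 -3.211
vertex 1.929 3.317 -2.657
vertex 0.702 1.829 -2.704
endloop
endfacet
facet normal 0.494 0.717 -0.492
outer loop
vertex 1.929 3.317 -2.657
vertex 1.518 3.011 -3.516
vertex 1.06 3.707 -2.962
endloop
endfacet
facet normal -0.253 0.179 0.951
outer loop
vertex 1.929 3.317 -2.657
vertex 1.06 3.707 -2.962
vertex 0.702 1.829 -2.704
endloop
endfacet
facet normal 0.494 0.717 -0.492
outer loop
vertex 1.06 3.707 -2.962
vertex 1.518 3.011 -3.516
vertex 0.649 3.401 -3.821
endloop
endfacet
facet normal -0.908 0.222 0.355
outer loop
vertex 1.06 3.707 -2.962
vertex 0.649 3.401 -3.821
vertex 0.702 1.829 -2.704
endloop
endfacet
facet normal 0.494 0.717 -0.492
outer loop
vertex 0.649 3.401 -3.821
vertex 1.518 3.011 -3.516
vertex 1.107 2.705 -4.375
endloop
endfacet
facet normal -0.884 -0.290 -0.366
outer loop
vertex 0.649 3.401 -3.821
vertex 1.107 2.705 -4.375
vertex 0.702 1.829 -2.704
endloop
endfacet
facet normal 0.495 0.716 -0.492
outer loop
vertex 1.107 2.705 -4.375
vertex 1.518 3.011 -3.516
vertex 1.975 2.315 -4.069
endloop
endfacet
facet normal -0.206 -0.845 -0.493
outer loop
vertex 1.107 2.705 -4.375
vertex 1.975 2.315 -4.069
vertex 0.702 1.829 -2.704
endloop
endfacet
facet normal 0.494 0.716 -0.493
outer loop
vertex 1.975 2.315 -4.069
vertex 1.518 3.011 -3.516
vertex 2.387 2.621 -3.211
endloop
endfacet
facet normal 0.448 -0.888 0.102
outer loop
vertex 1.975 2.315 -4.069
vertex 2.387 2.621 -3.211
vertex 0.702 1.829 -2.704
endloop
endfacet

endsolid


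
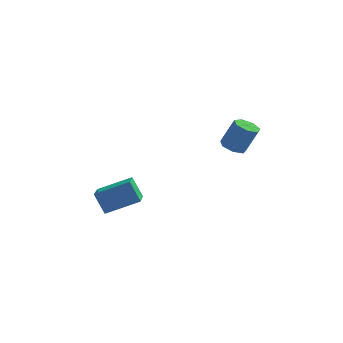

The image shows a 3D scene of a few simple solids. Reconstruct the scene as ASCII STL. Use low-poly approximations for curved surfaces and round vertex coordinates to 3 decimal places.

solid 
facet normal -0.415 -0.019 -0.910
outer loop
vertex 2.695 -3.226 2.66
vertex 2.146 -3.403 2.914
vertex 2.358 -2.82 2.805
endloop
endfacet
facet normal 0.670 0.670 -0.319
outer loop
vertex 2.695 -3.226 2.66
vertex 2.358 -2.82 2.805
vertex 3.283 -3.199 3.953
endloop
endfacet
facet normal 0.670 0.671 -0.318
outer loop
vertex 3.283 -3.199 3.953
vertex 2.358 -2.82 2.805
vertex 2.946 -2.794 4.098
endloop
endfacet
facet normal 0.414 0.018 0.910
outer loop
vertex 3.283 -3.199 3.953
vertex 2.946 -2.794 4.098
vertex 2.734 -3.377 4.206
endloop
endfacet
facet normal -0.415 -0.019 -0.910
outer loop
vertex 2.358 -2.82 2.805
vertex 2.146 -3.403 2.914
vertex 1.862 -2.854 3.032
endloop
endfacet
facet normal -0.064 0.998 0.009
outer loop
vertex 2.358 -2.82 2.805
vertex 1.862 -2.854 3.032
vertex 2.946 -2.794 4.098
endloop
endfacet
facet normal -0.063 0.998 0.008
outer loop
vertex 2.946 -2.794 4.098
vertex 1.862 -2.854 3.032
vertex 2.45 -2.827 4.324
endloop
endfacet
facet normal 0.414 0.018 0.910
outer loop
vertex 2.946 -2.794 4.098
vertex 2.45 -2.827 4.324
vertex 2.734 -3.377 4.206
endloop
endfacet
facet normal -0.414 -0.019 -0.910
outer loop
vertex 1.862 -2.854 3.032
vertex 2.146 -3.403 2.914
vertex 1.579 -3.301 3.17
endloop
endfacet
facet normal -0.749 0.576 0.329
outer loop
vertex 1.862 -2.854 3.032
vertex 1.579 -3.301 3.17
vertex 2.45 -2.827 4.324
endloop
endfacet
facet normal -0.750 0.574 0.330
outer loop
vertex 2.45 -2.827 4.324
vertex 1.579 -3.301 3.17
vertex 2.168 -3.275 4.462
endloop
endfacet
facet normal 0.415 0.019 0.910
outer loop
vertex 2.45 -2.827 4.324
vertex 2.168 -3.275 4.462
vertex 2.734 -3.377 4.206
endloop
endfacet
facet normal -0.414 -0.019 -0.910
outer loop
vertex 1.579 -3.301 3.17
vertex 2.146 -3.403 2.914
vertex 1.724 -3.825 3.115
endloop
endfacet
facet normal -0.871 -0.283 0.403
outer loop
vertex 1.579 -3.301 3.17
vertex 1.724 -3.825 3.115
vertex 2.168 -3.275 4.462
endloop
endfacet
facet normal -0.871 -0.282 0.402
outer loop
vertex 2.168 -3.275 4.462
vertex 1.724 -3.825 3.115
vertex 2.312 -3.799 4.407
endloop
endfacet
facet normal 0.415 0.019 0.910
outer loop
vertex 2.168 -3.275 4.462
vertex 2.312 -3.799 4.407
vertex 2.734 -3.377 4.206
endloop
endfacet
facet normal -0.414 -0.019 -0.910
outer loop
vertex 1.724 -3.825 3.115
vertex 2.146 -3.403 2.914
vertex 2.186 -4.032 2.909
endloop
endfacet
facet normal -0.338 -0.925 0.172
outer loop
vertex 1.724 -3.825 3.115
vertex 2.186 -4.032 2.909
vertex 2.312 -3.799 4.407
endloop
endfacet
facet normal -0.336 -0.926 0.172
outer loop
vertex 2.312 -3.799 4.407
vertex 2.186 -4.032 2.909
vertex 2.774 -4.005 4.201
endloop
endfacet
facet normal 0.414 0.019 0.910
outer loop
vertex 2.312 -3.799 4.407
vertex 2.774 -4.005 4.201
vertex 2.734 -3.377 4.206
endloop
endfacet
facet normal -0.415 -0.019 -0.909
outer loop
vertex 2.186 -4.032 2.909
vertex 2.146 -3.403 2.914
vertex 2.618 -3.765 2.706
endloop
endfacet
facet normal 0.451 -0.873 -0.187
outer loop
vertex 2.186 -4.032 2.909
vertex 2.618 -3.765 2.706
vertex 2.774 -4.005 4.201
endloop
endfacet
facet normal 0.452 -0.872 -0.187
outer loop
vertex 2.774 -4.005 4.201
vertex 2.618 -3.765 2.706
vertex 3.206 -3.738 3.999
endloop
endfacet
facet normal 0.414 0.019 0.910
outer loop
vertex 2.774 -4.005 4.201
vertex 3.206 -3.738 3.999
vertex 2.734 -3.377 4.206
endloop
endfacet
facet normal -0.415 -0.018 -0.910
outer loop
vertex 2.618 -3.765 2.706
vertex 2.146 -3.403 2.914
vertex 2.695 -3.226 2.66
endloop
endfacet
facet normal 0.899 -0.163 -0.406
outer loop
vertex 2.618 -3.765 2.706
vertex 2.695 -3.226 2.66
vertex 3.206 -3.738 3.999
endloop
endfacet
facet normal 0.899 -0.163 -0.406
outer loop
vertex 3.206 -3.738 3.999
vertex 2.695 -3.226 2.66
vertex 3.283 -3.199 3.953
endloop
endfacet
facet normal 0.413 0.019 0.910
outer loop
vertex 3.206 -3.738 3.999
vertex 3.283 -3.199 3.953
vertex 2.734 -3.377 4.206
endloop
endfacet
facet normal -0.440 0.258 0.860
outer loop
vertex -2.33 -3.685 0.619
vertex -2.511 -1.737 -0.058
vertex -3.849 -4.058 -0.047
endloop
endfacet
facet normal 0.087 -0.941 0.327
outer loop
vertex -3.329 -4.363 -1.062
vertex -2.33 -3.685 0.619
vertex -3.849 -4.058 -0.047
endloop
endfacet
facet normal -0.441 0.258 0.860
outer loop
vertex -3.849 -4.058 -0.047
vertex -2.511 -1.737 -0.058
vertex -4.03 -2.111 -0.724
endloop
endfacet
facet normal -0.894 -0.219 -0.392
outer loop
vertex -4.03 -2.111 -0.724
vertex -3.329 -4.363 -1.062
vertex -3.849 -4.058 -0.047
endloop
endfacet
facet normal 0.894 0.219 0.392
outer loop
vertex -2.33 -3.685 0.619
vertex -1.991 -2.042 -1.073
vertex -2.511 -1.737 -0.058
endloop
endfacet
facet normal 0.088 -0.941 0.327
outer loop
vertex -1.81 -3.989 -0.396
vertex -2.33 -3.685 0.619
vertex -3.329 -4.363 -1.062
endloop
endfacet
facet normal 0.893 0.219 0.392
outer loop
vertex -1.81 -3.989 -0.396
vertex -1.991 -2.042 -1.073
vertex -2.33 -3.685 0.619
endloop
endfacet
facet normal -0.088 0.941 -0.328
outer loop
vertex -2.511 -1.737 -0.058
vertex -1.991 -2.042 -1.073
vertex -4.03 -2.111 -0.724
endloop
endfacet
facet normal -0.893 -0.219 -0.392
outer loop
vertex -3.51 -2.415 -1.739
vertex -3.329 -4.363 -1.062
vertex -4.03 -2.111 -0.724
endloop
endfacet
facet normal -0.088 0.941 -0.327
outer loop
vertex -4.03 -2.111 -0.724
vertex -1.991 -2.042 -1.073
vertex -3.51 -2.415 -1.739
endloop
endfacet
facet normal 0.441 -0.258 -0.860
outer loop
vertex -3.51 -2.415 -1.739
vertex -1.81 -3.989 -0.396
vertex -3.329 -4.363 -1.062
endloop
endfacet
facet normal 0.440 -0.258 -0.860
outer loop
vertex -1.991 -2.042 -1.073
vertex -1.81 -3.989 -0.396
vertex -3.51 -2.415 -1.739
endloop
endfacet

endsolid
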